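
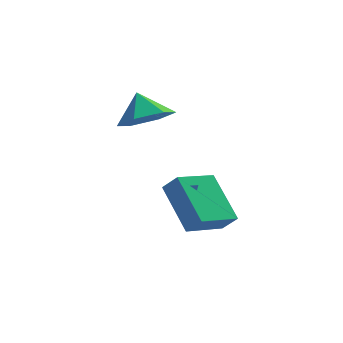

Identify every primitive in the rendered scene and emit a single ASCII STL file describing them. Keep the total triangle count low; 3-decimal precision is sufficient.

solid 
facet normal -0.537 0.356 -0.765
outer loop
vertex -0.112 0.435 -0.232
vertex 1.31 1.17 -0.888
vertex 0.27 -1.238 -1.279
endloop
endfacet
facet normal -0.822 -0.425 0.379
outer loop
vertex 0.71 -1.53 -0.652
vertex -0.112 0.435 -0.232
vertex 0.27 -1.238 -1.279
endloop
endfacet
facet normal -0.537 0.356 -0.765
outer loop
vertex 0.27 -1.238 -1.279
vertex 1.31 1.17 -0.888
vertex 1.692 -0.503 -1.935
endloop
endfacet
facet normal 0.190 -0.832 -0.521
outer loop
vertex 1.692 -0.503 -1.935
vertex 0.71 -1.53 -0.652
vertex 0.27 -1.238 -1.279
endloop
endfacet
facet normal -0.190 0.832 0.521
outer loop
vertex -0.112 0.435 -0.232
vertex 1.75 0.878 -0.261
vertex 1.31 1.17 -0.888
endloop
endfacet
facet normal -0.822 -0.425 0.379
outer loop
vertex 0.328 0.143 0.395
vertex -0.112 0.435 -0.232
vertex 0.71 -1.53 -0.652
endloop
endfacet
facet normal -0.190 0.832 0.521
outer loop
vertex 0.328 0.143 0.395
vertex 1.75 0.878 -0.261
vertex -0.112 0.435 -0.232
endloop
endfacet
facet normal 0.822 0.425 -0.379
outer loop
vertex 1.31 1.17 -0.888
vertex 1.75 0.878 -0.261
vertex 1.692 -0.503 -1.935
endloop
endfacet
facet normal 0.190 -0.832 -0.521
outer loop
vertex 2.132 -0.795 -1.308
vertex 0.71 -1.53 -0.652
vertex 1.692 -0.503 -1.935
endloop
endfacet
facet normal 0.822 0.425 -0.379
outer loop
vertex 1.692 -0.503 -1.935
vertex 1.75 0.878 -0.261
vertex 2.132 -0.795 -1.308
endloop
endfacet
facet normal 0.537 -0.356 0.765
outer loop
vertex 2.132 -0.795 -1.308
vertex 0.328 0.143 0.395
vertex 0.71 -1.53 -0.652
endloop
endfacet
facet normal 0.537 -0.356 0.765
outer loop
vertex 1.75 0.878 -0.261
vertex 0.328 0.143 0.395
vertex 2.132 -0.795 -1.308
endloop
endfacet
facet normal 0.132 -0.680 -0.722
outer loop
vertex 1.066 3.265 1.434
vertex 0.029 3.236 1.271
vertex 0.625 3.917 0.739
endloop
endfacet
facet normal 0.633 0.723 0.277
outer loop
vertex 1.066 3.265 1.434
vertex 0.625 3.917 0.739
vertex -0.129 4.044 2.129
endloop
endfacet
facet normal 0.132 -0.680 -0.722
outer loop
vertex 0.625 3.917 0.739
vertex 0.029 3.236 1.271
vertex -0.412 3.888 0.576
endloop
endfacet
facet normal -0.012 0.995 -0.098
outer loop
vertex 0.625 3.917 0.739
vertex -0.412 3.888 0.576
vertex -0.129 4.044 2.129
endloop
endfacet
facet normal 0.132 -0.680 -0.722
outer loop
vertex -0.412 3.888 0.576
vertex 0.029 3.236 1.271
vertex -1.008 3.207 1.108
endloop
endfacet
facet normal -0.726 0.685 0.063
outer loop
vertex -0.412 3.888 0.576
vertex -1.008 3.207 1.108
vertex -0.129 4.044 2.129
endloop
endfacet
facet normal 0.132 -0.680 -0.722
outer loop
vertex -1.008 3.207 1.108
vertex 0.029 3.236 1.271
vertex -0.567 2.555 1.803
endloop
endfacet
facet normal -0.794 0.102 0.600
outer loop
vertex -1.008 3.207 1.108
vertex -0.567 2.555 1.803
vertex -0.129 4.044 2.129
endloop
endfacet
facet normal 0.133 -0.680 -0.721
outer loop
vertex -0.567 2.555 1.803
vertex 0.029 3.236 1.271
vertex 0.469 2.584 1.966
endloop
endfacet
facet normal -0.149 -0.170 0.974
outer loop
vertex -0.567 2.555 1.803
vertex 0.469 2.584 1.966
vertex -0.129 4.044 2.129
endloop
endfacet
facet normal 0.132 -0.680 -0.721
outer loop
vertex 0.469 2.584 1.966
vertex 0.029 3.236 1.271
vertex 1.066 3.265 1.434
endloop
endfacet
facet normal 0.565 0.140 0.813
outer loop
vertex 0.469 2.584 1.966
vertex 1.066 3.265 1.434
vertex -0.129 4.044 2.129
endloop
endfacet

endsolid


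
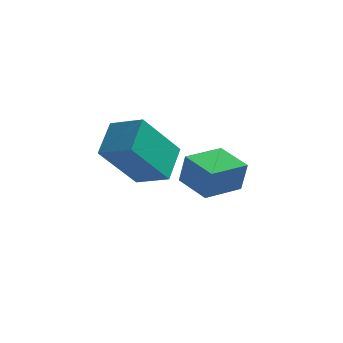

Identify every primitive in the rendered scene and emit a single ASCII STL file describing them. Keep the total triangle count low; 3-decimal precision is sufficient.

solid 
facet normal -0.410 -0.505 0.760
outer loop
vertex -3.728 -1.516 3.295
vertex -3.709 -0.305 4.11
vertex -4.914 -1.205 2.862
endloop
endfacet
facet normal -0.014 -0.830 -0.558
outer loop
vertex -4.011 -0.095 1.19
vertex -3.728 -1.516 3.295
vertex -4.914 -1.205 2.862
endloop
endfacet
facet normal -0.411 -0.504 0.760
outer loop
vertex -4.914 -1.205 2.862
vertex -3.709 -0.305 4.11
vertex -4.894 0.006 3.676
endloop
endfacet
facet normal -0.912 0.239 -0.334
outer loop
vertex -4.894 0.006 3.676
vertex -4.011 -0.095 1.19
vertex -4.914 -1.205 2.862
endloop
endfacet
facet normal 0.912 -0.239 0.334
outer loop
vertex -3.728 -1.516 3.295
vertex -2.806 0.805 2.438
vertex -3.709 -0.305 4.11
endloop
endfacet
facet normal -0.013 -0.830 -0.558
outer loop
vertex -2.826 -0.406 1.624
vertex -3.728 -1.516 3.295
vertex -4.011 -0.095 1.19
endloop
endfacet
facet normal 0.912 -0.239 0.333
outer loop
vertex -2.826 -0.406 1.624
vertex -2.806 0.805 2.438
vertex -3.728 -1.516 3.295
endloop
endfacet
facet normal 0.013 0.830 0.558
outer loop
vertex -3.709 -0.305 4.11
vertex -2.806 0.805 2.438
vertex -4.894 0.006 3.676
endloop
endfacet
facet normal -0.912 0.239 -0.334
outer loop
vertex -3.992 1.116 2.005
vertex -4.011 -0.095 1.19
vertex -4.894 0.006 3.676
endloop
endfacet
facet normal 0.014 0.829 0.558
outer loop
vertex -4.894 0.006 3.676
vertex -2.806 0.805 2.438
vertex -3.992 1.116 2.005
endloop
endfacet
facet normal 0.411 0.505 -0.759
outer loop
vertex -3.992 1.116 2.005
vertex -2.826 -0.406 1.624
vertex -4.011 -0.095 1.19
endloop
endfacet
facet normal 0.410 0.504 -0.760
outer loop
vertex -2.806 0.805 2.438
vertex -2.826 -0.406 1.624
vertex -3.992 1.116 2.005
endloop
endfacet
facet normal -0.572 -0.820 0.027
outer loop
vertex -0.538 -3.828 3.67
vertex -1.539 -3.12 3.958
vertex -0.761 -3.708 2.6
endloop
endfacet
facet normal 0.795 -0.562 -0.229
outer loop
vertex 0.039 -2.56 2.562
vertex -0.538 -3.828 3.67
vertex -0.761 -3.708 2.6
endloop
endfacet
facet normal -0.572 -0.820 0.028
outer loop
vertex -0.761 -3.708 2.6
vertex -1.539 -3.12 3.958
vertex -1.763 -3.0 2.888
endloop
endfacet
facet normal -0.203 0.109 -0.973
outer loop
vertex -1.763 -3.0 2.888
vertex 0.039 -2.56 2.562
vertex -0.761 -3.708 2.6
endloop
endfacet
facet normal 0.203 -0.109 0.973
outer loop
vertex -0.538 -3.828 3.67
vertex -0.739 -1.972 3.92
vertex -1.539 -3.12 3.958
endloop
endfacet
facet normal 0.795 -0.562 -0.229
outer loop
vertex 0.263 -2.68 3.632
vertex -0.538 -3.828 3.67
vertex 0.039 -2.56 2.562
endloop
endfacet
facet normal 0.203 -0.109 0.973
outer loop
vertex 0.263 -2.68 3.632
vertex -0.739 -1.972 3.92
vertex -0.538 -3.828 3.67
endloop
endfacet
facet normal -0.795 0.562 0.229
outer loop
vertex -1.539 -3.12 3.958
vertex -0.739 -1.972 3.92
vertex -1.763 -3.0 2.888
endloop
endfacet
facet normal -0.203 0.109 -0.973
outer loop
vertex -0.962 -1.852 2.85
vertex 0.039 -2.56 2.562
vertex -1.763 -3.0 2.888
endloop
endfacet
facet normal -0.795 0.562 0.229
outer loop
vertex -1.763 -3.0 2.888
vertex -0.739 -1.972 3.92
vertex -0.962 -1.852 2.85
endloop
endfacet
facet normal 0.572 0.820 -0.028
outer loop
vertex -0.962 -1.852 2.85
vertex 0.263 -2.68 3.632
vertex 0.039 -2.56 2.562
endloop
endfacet
facet normal 0.572 0.820 -0.027
outer loop
vertex -0.739 -1.972 3.92
vertex 0.263 -2.68 3.632
vertex -0.962 -1.852 2.85
endloop
endfacet

endsolid


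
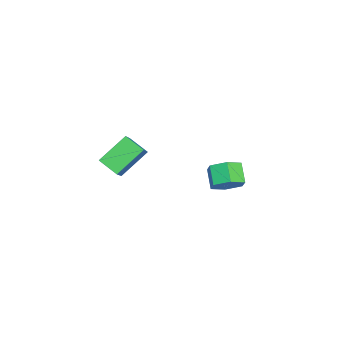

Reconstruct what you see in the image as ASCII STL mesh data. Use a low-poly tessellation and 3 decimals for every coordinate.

solid 
facet normal -0.712 0.028 -0.701
outer loop
vertex 2.87 -3.164 2.953
vertex 1.969 -2.149 3.909
vertex 3.337 -2.333 2.512
endloop
endfacet
facet normal 0.543 -0.611 -0.577
outer loop
vertex 4.271 -2.371 3.431
vertex 2.87 -3.164 2.953
vertex 3.337 -2.333 2.512
endloop
endfacet
facet normal -0.712 0.030 -0.701
outer loop
vertex 3.337 -2.333 2.512
vertex 1.969 -2.149 3.909
vertex 2.437 -1.319 3.469
endloop
endfacet
facet normal 0.445 0.791 -0.420
outer loop
vertex 2.437 -1.319 3.469
vertex 4.271 -2.371 3.431
vertex 3.337 -2.333 2.512
endloop
endfacet
facet normal -0.445 -0.791 0.420
outer loop
vertex 2.87 -3.164 2.953
vertex 2.903 -2.187 4.828
vertex 1.969 -2.149 3.909
endloop
endfacet
facet normal 0.543 -0.611 -0.576
outer loop
vertex 3.803 -3.201 3.871
vertex 2.87 -3.164 2.953
vertex 4.271 -2.371 3.431
endloop
endfacet
facet normal -0.445 -0.791 0.420
outer loop
vertex 3.803 -3.201 3.871
vertex 2.903 -2.187 4.828
vertex 2.87 -3.164 2.953
endloop
endfacet
facet normal -0.542 0.611 0.576
outer loop
vertex 1.969 -2.149 3.909
vertex 2.903 -2.187 4.828
vertex 2.437 -1.319 3.469
endloop
endfacet
facet normal 0.445 0.791 -0.420
outer loop
vertex 3.37 -1.356 4.387
vertex 4.271 -2.371 3.431
vertex 2.437 -1.319 3.469
endloop
endfacet
facet normal -0.543 0.611 0.576
outer loop
vertex 2.437 -1.319 3.469
vertex 2.903 -2.187 4.828
vertex 3.37 -1.356 4.387
endloop
endfacet
facet normal 0.712 -0.029 0.702
outer loop
vertex 3.37 -1.356 4.387
vertex 3.803 -3.201 3.871
vertex 4.271 -2.371 3.431
endloop
endfacet
facet normal 0.713 -0.029 0.701
outer loop
vertex 2.903 -2.187 4.828
vertex 3.803 -3.201 3.871
vertex 3.37 -1.356 4.387
endloop
endfacet
facet normal 0.787 0.237 -0.570
outer loop
vertex -0.917 1.976 -1.148
vertex -1.373 1.812 -1.846
vertex -1.37 2.595 -1.516
endloop
endfacet
facet normal 0.312 0.644 0.699
outer loop
vertex -0.917 1.976 -1.148
vertex -1.37 2.595 -1.516
vertex -1.791 1.713 -0.516
endloop
endfacet
facet normal 0.313 0.643 0.699
outer loop
vertex -1.791 1.713 -0.516
vertex -1.37 2.595 -1.516
vertex -2.243 2.332 -0.883
endloop
endfacet
facet normal -0.787 -0.237 0.570
outer loop
vertex -1.791 1.713 -0.516
vertex -2.243 2.332 -0.883
vertex -2.247 1.548 -1.214
endloop
endfacet
facet normal 0.787 0.237 -0.570
outer loop
vertex -1.37 2.595 -1.516
vertex -1.373 1.812 -1.846
vertex -1.826 2.43 -2.214
endloop
endfacet
facet normal -0.305 0.952 -0.026
outer loop
vertex -1.37 2.595 -1.516
vertex -1.826 2.43 -2.214
vertex -2.243 2.332 -0.883
endloop
endfacet
facet normal -0.305 0.952 -0.026
outer loop
vertex -2.243 2.332 -0.883
vertex -1.826 2.43 -2.214
vertex -2.699 2.167 -1.581
endloop
endfacet
facet normal -0.787 -0.237 0.570
outer loop
vertex -2.243 2.332 -0.883
vertex -2.699 2.167 -1.581
vertex -2.247 1.548 -1.214
endloop
endfacet
facet normal 0.787 0.237 -0.570
outer loop
vertex -1.826 2.43 -2.214
vertex -1.373 1.812 -1.846
vertex -1.829 1.647 -2.544
endloop
endfacet
facet normal -0.618 0.307 -0.724
outer loop
vertex -1.826 2.43 -2.214
vertex -1.829 1.647 -2.544
vertex -2.699 2.167 -1.581
endloop
endfacet
facet normal -0.617 0.309 -0.724
outer loop
vertex -2.699 2.167 -1.581
vertex -1.829 1.647 -2.544
vertex -2.703 1.384 -1.912
endloop
endfacet
facet normal -0.787 -0.237 0.570
outer loop
vertex -2.699 2.167 -1.581
vertex -2.703 1.384 -1.912
vertex -2.247 1.548 -1.214
endloop
endfacet
facet normal 0.787 0.237 -0.570
outer loop
vertex -1.829 1.647 -2.544
vertex -1.373 1.812 -1.846
vertex -1.377 1.028 -2.177
endloop
endfacet
facet normal -0.312 -0.643 -0.699
outer loop
vertex -1.829 1.647 -2.544
vertex -1.377 1.028 -2.177
vertex -2.703 1.384 -1.912
endloop
endfacet
facet normal -0.312 -0.644 -0.698
outer loop
vertex -2.703 1.384 -1.912
vertex -1.377 1.028 -2.177
vertex -2.25 0.765 -1.544
endloop
endfacet
facet normal -0.787 -0.237 0.570
outer loop
vertex -2.703 1.384 -1.912
vertex -2.25 0.765 -1.544
vertex -2.247 1.548 -1.214
endloop
endfacet
facet normal 0.787 0.237 -0.570
outer loop
vertex -1.377 1.028 -2.177
vertex -1.373 1.812 -1.846
vertex -0.921 1.193 -1.479
endloop
endfacet
facet normal 0.305 -0.952 0.026
outer loop
vertex -1.377 1.028 -2.177
vertex -0.921 1.193 -1.479
vertex -2.25 0.765 -1.544
endloop
endfacet
facet normal 0.305 -0.952 0.026
outer loop
vertex -2.25 0.765 -1.544
vertex -0.921 1.193 -1.479
vertex -1.794 0.93 -0.846
endloop
endfacet
facet normal -0.787 -0.237 0.570
outer loop
vertex -2.25 0.765 -1.544
vertex -1.794 0.93 -0.846
vertex -2.247 1.548 -1.214
endloop
endfacet
facet normal 0.787 0.237 -0.570
outer loop
vertex -0.921 1.193 -1.479
vertex -1.373 1.812 -1.846
vertex -0.917 1.976 -1.148
endloop
endfacet
facet normal 0.618 -0.309 0.723
outer loop
vertex -0.921 1.193 -1.479
vertex -0.917 1.976 -1.148
vertex -1.794 0.93 -0.846
endloop
endfacet
facet normal 0.617 -0.308 0.725
outer loop
vertex -1.794 0.93 -0.846
vertex -0.917 1.976 -1.148
vertex -1.791 1.713 -0.516
endloop
endfacet
facet normal -0.787 -0.237 0.570
outer loop
vertex -1.794 0.93 -0.846
vertex -1.791 1.713 -0.516
vertex -2.247 1.548 -1.214
endloop
endfacet

endsolid


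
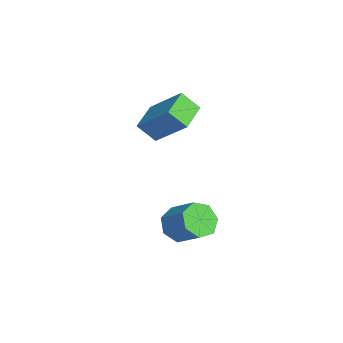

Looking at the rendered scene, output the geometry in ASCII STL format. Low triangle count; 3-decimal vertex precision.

solid 
facet normal -0.496 -0.569 -0.657
outer loop
vertex -3.497 -3.658 -0.336
vertex -4.826 -2.898 0.009
vertex -3.269 -2.873 -1.188
endloop
endfacet
facet normal 0.847 -0.484 -0.220
outer loop
vertex -2.214 -1.662 0.211
vertex -3.497 -3.658 -0.336
vertex -3.269 -2.873 -1.188
endloop
endfacet
facet normal -0.496 -0.568 -0.657
outer loop
vertex -3.269 -2.873 -1.188
vertex -4.826 -2.898 0.009
vertex -4.599 -2.113 -0.842
endloop
endfacet
facet normal 0.193 0.665 -0.721
outer loop
vertex -4.599 -2.113 -0.842
vertex -2.214 -1.662 0.211
vertex -3.269 -2.873 -1.188
endloop
endfacet
facet normal -0.193 -0.665 0.721
outer loop
vertex -3.497 -3.658 -0.336
vertex -3.771 -1.687 1.408
vertex -4.826 -2.898 0.009
endloop
endfacet
facet normal 0.847 -0.484 -0.220
outer loop
vertex -2.441 -2.447 1.062
vertex -3.497 -3.658 -0.336
vertex -2.214 -1.662 0.211
endloop
endfacet
facet normal -0.192 -0.665 0.722
outer loop
vertex -2.441 -2.447 1.062
vertex -3.771 -1.687 1.408
vertex -3.497 -3.658 -0.336
endloop
endfacet
facet normal -0.847 0.484 0.220
outer loop
vertex -4.826 -2.898 0.009
vertex -3.771 -1.687 1.408
vertex -4.599 -2.113 -0.842
endloop
endfacet
facet normal 0.193 0.665 -0.722
outer loop
vertex -3.543 -0.902 0.556
vertex -2.214 -1.662 0.211
vertex -4.599 -2.113 -0.842
endloop
endfacet
facet normal -0.847 0.485 0.220
outer loop
vertex -4.599 -2.113 -0.842
vertex -3.771 -1.687 1.408
vertex -3.543 -0.902 0.556
endloop
endfacet
facet normal 0.496 0.569 0.657
outer loop
vertex -3.543 -0.902 0.556
vertex -2.441 -2.447 1.062
vertex -2.214 -1.662 0.211
endloop
endfacet
facet normal 0.496 0.569 0.657
outer loop
vertex -3.771 -1.687 1.408
vertex -2.441 -2.447 1.062
vertex -3.543 -0.902 0.556
endloop
endfacet
facet normal -0.633 -0.500 -0.591
outer loop
vertex 1.178 -3.135 -4.021
vertex 0.583 -2.435 -3.975
vertex 1.259 -2.573 -4.583
endloop
endfacet
facet normal 0.767 -0.505 -0.395
outer loop
vertex 1.178 -3.135 -4.021
vertex 1.259 -2.573 -4.583
vertex 2.153 -2.365 -3.111
endloop
endfacet
facet normal 0.767 -0.505 -0.395
outer loop
vertex 2.153 -2.365 -3.111
vertex 1.259 -2.573 -4.583
vertex 2.234 -1.804 -3.672
endloop
endfacet
facet normal 0.633 0.500 0.591
outer loop
vertex 2.153 -2.365 -3.111
vertex 2.234 -1.804 -3.672
vertex 1.557 -1.665 -3.065
endloop
endfacet
facet normal -0.633 -0.499 -0.591
outer loop
vertex 1.259 -2.573 -4.583
vertex 0.583 -2.435 -3.975
vertex 0.831 -1.907 -4.687
endloop
endfacet
facet normal 0.558 0.235 -0.796
outer loop
vertex 1.259 -2.573 -4.583
vertex 0.831 -1.907 -4.687
vertex 2.234 -1.804 -3.672
endloop
endfacet
facet normal 0.558 0.235 -0.796
outer loop
vertex 2.234 -1.804 -3.672
vertex 0.831 -1.907 -4.687
vertex 1.806 -1.138 -3.776
endloop
endfacet
facet normal 0.633 0.499 0.592
outer loop
vertex 2.234 -1.804 -3.672
vertex 1.806 -1.138 -3.776
vertex 1.557 -1.665 -3.065
endloop
endfacet
facet normal -0.633 -0.500 -0.591
outer loop
vertex 0.831 -1.907 -4.687
vertex 0.583 -2.435 -3.975
vertex 0.216 -1.639 -4.255
endloop
endfacet
facet normal -0.072 0.799 -0.597
outer loop
vertex 0.831 -1.907 -4.687
vertex 0.216 -1.639 -4.255
vertex 1.806 -1.138 -3.776
endloop
endfacet
facet normal -0.071 0.798 -0.598
outer loop
vertex 1.806 -1.138 -3.776
vertex 0.216 -1.639 -4.255
vertex 1.191 -0.869 -3.344
endloop
endfacet
facet normal 0.634 0.499 0.592
outer loop
vertex 1.806 -1.138 -3.776
vertex 1.191 -0.869 -3.344
vertex 1.557 -1.665 -3.065
endloop
endfacet
facet normal -0.633 -0.500 -0.591
outer loop
vertex 0.216 -1.639 -4.255
vertex 0.583 -2.435 -3.975
vertex -0.123 -1.969 -3.613
endloop
endfacet
facet normal -0.647 0.761 0.049
outer loop
vertex 0.216 -1.639 -4.255
vertex -0.123 -1.969 -3.613
vertex 1.191 -0.869 -3.344
endloop
endfacet
facet normal -0.647 0.761 0.050
outer loop
vertex 1.191 -0.869 -3.344
vertex -0.123 -1.969 -3.613
vertex 0.851 -1.2 -2.702
endloop
endfacet
facet normal 0.633 0.499 0.592
outer loop
vertex 1.191 -0.869 -3.344
vertex 0.851 -1.2 -2.702
vertex 1.557 -1.665 -3.065
endloop
endfacet
facet normal -0.633 -0.499 -0.592
outer loop
vertex -0.123 -1.969 -3.613
vertex 0.583 -2.435 -3.975
vertex 0.069 -2.651 -3.243
endloop
endfacet
facet normal -0.736 0.151 0.660
outer loop
vertex -0.123 -1.969 -3.613
vertex 0.069 -2.651 -3.243
vertex 0.851 -1.2 -2.702
endloop
endfacet
facet normal -0.735 0.150 0.661
outer loop
vertex 0.851 -1.2 -2.702
vertex 0.069 -2.651 -3.243
vertex 1.044 -1.881 -2.333
endloop
endfacet
facet normal 0.633 0.500 0.591
outer loop
vertex 0.851 -1.2 -2.702
vertex 1.044 -1.881 -2.333
vertex 1.557 -1.665 -3.065
endloop
endfacet
facet normal -0.633 -0.499 -0.592
outer loop
vertex 0.069 -2.651 -3.243
vertex 0.583 -2.435 -3.975
vertex 0.648 -3.169 -3.425
endloop
endfacet
facet normal -0.270 -0.573 0.774
outer loop
vertex 0.069 -2.651 -3.243
vertex 0.648 -3.169 -3.425
vertex 1.044 -1.881 -2.333
endloop
endfacet
facet normal -0.271 -0.573 0.774
outer loop
vertex 1.044 -1.881 -2.333
vertex 0.648 -3.169 -3.425
vertex 1.623 -2.4 -2.514
endloop
endfacet
facet normal 0.633 0.500 0.591
outer loop
vertex 1.044 -1.881 -2.333
vertex 1.623 -2.4 -2.514
vertex 1.557 -1.665 -3.065
endloop
endfacet
facet normal -0.633 -0.499 -0.591
outer loop
vertex 0.648 -3.169 -3.425
vertex 0.583 -2.435 -3.975
vertex 1.178 -3.135 -4.021
endloop
endfacet
facet normal 0.398 -0.865 0.305
outer loop
vertex 0.648 -3.169 -3.425
vertex 1.178 -3.135 -4.021
vertex 1.623 -2.4 -2.514
endloop
endfacet
facet normal 0.399 -0.865 0.304
outer loop
vertex 1.623 -2.4 -2.514
vertex 1.178 -3.135 -4.021
vertex 2.153 -2.365 -3.111
endloop
endfacet
facet normal 0.633 0.500 0.591
outer loop
vertex 1.623 -2.4 -2.514
vertex 2.153 -2.365 -3.111
vertex 1.557 -1.665 -3.065
endloop
endfacet

endsolid


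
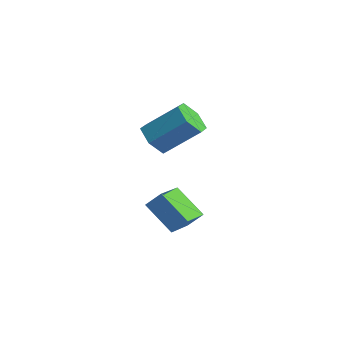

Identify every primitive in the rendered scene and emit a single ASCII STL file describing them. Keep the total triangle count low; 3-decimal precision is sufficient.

solid 
facet normal -0.453 -0.618 -0.643
outer loop
vertex 1.404 1.984 -0.367
vertex 0.88 2.591 -0.581
vertex 1.595 2.494 -0.992
endloop
endfacet
facet normal 0.861 -0.489 -0.136
outer loop
vertex 1.404 1.984 -0.367
vertex 1.595 2.494 -0.992
vertex 2.223 3.102 0.796
endloop
endfacet
facet normal 0.862 -0.489 -0.136
outer loop
vertex 2.223 3.102 0.796
vertex 1.595 2.494 -0.992
vertex 2.414 3.613 0.171
endloop
endfacet
facet normal 0.452 0.618 0.643
outer loop
vertex 2.223 3.102 0.796
vertex 2.414 3.613 0.171
vertex 1.7 3.709 0.581
endloop
endfacet
facet normal -0.453 -0.618 -0.642
outer loop
vertex 1.595 2.494 -0.992
vertex 0.88 2.591 -0.581
vertex 1.071 3.101 -1.207
endloop
endfacet
facet normal 0.630 0.288 -0.721
outer loop
vertex 1.595 2.494 -0.992
vertex 1.071 3.101 -1.207
vertex 2.414 3.613 0.171
endloop
endfacet
facet normal 0.630 0.288 -0.721
outer loop
vertex 2.414 3.613 0.171
vertex 1.071 3.101 -1.207
vertex 1.891 4.22 -0.044
endloop
endfacet
facet normal 0.452 0.618 0.643
outer loop
vertex 2.414 3.613 0.171
vertex 1.891 4.22 -0.044
vertex 1.7 3.709 0.581
endloop
endfacet
facet normal -0.454 -0.618 -0.642
outer loop
vertex 1.071 3.101 -1.207
vertex 0.88 2.591 -0.581
vertex 0.357 3.198 -0.796
endloop
endfacet
facet normal -0.231 0.777 -0.585
outer loop
vertex 1.071 3.101 -1.207
vertex 0.357 3.198 -0.796
vertex 1.891 4.22 -0.044
endloop
endfacet
facet normal -0.232 0.778 -0.584
outer loop
vertex 1.891 4.22 -0.044
vertex 0.357 3.198 -0.796
vertex 1.176 4.316 0.367
endloop
endfacet
facet normal 0.453 0.618 0.643
outer loop
vertex 1.891 4.22 -0.044
vertex 1.176 4.316 0.367
vertex 1.7 3.709 0.581
endloop
endfacet
facet normal -0.452 -0.618 -0.643
outer loop
vertex 0.357 3.198 -0.796
vertex 0.88 2.591 -0.581
vertex 0.166 2.687 -0.171
endloop
endfacet
facet normal -0.862 0.489 0.137
outer loop
vertex 0.357 3.198 -0.796
vertex 0.166 2.687 -0.171
vertex 1.176 4.316 0.367
endloop
endfacet
facet normal -0.861 0.489 0.136
outer loop
vertex 1.176 4.316 0.367
vertex 0.166 2.687 -0.171
vertex 0.985 3.806 0.992
endloop
endfacet
facet normal 0.453 0.618 0.643
outer loop
vertex 1.176 4.316 0.367
vertex 0.985 3.806 0.992
vertex 1.7 3.709 0.581
endloop
endfacet
facet normal -0.452 -0.618 -0.643
outer loop
vertex 0.166 2.687 -0.171
vertex 0.88 2.591 -0.581
vertex 0.689 2.08 0.044
endloop
endfacet
facet normal -0.630 -0.288 0.721
outer loop
vertex 0.166 2.687 -0.171
vertex 0.689 2.08 0.044
vertex 0.985 3.806 0.992
endloop
endfacet
facet normal -0.630 -0.288 0.721
outer loop
vertex 0.985 3.806 0.992
vertex 0.689 2.08 0.044
vertex 1.509 3.199 1.207
endloop
endfacet
facet normal 0.453 0.618 0.642
outer loop
vertex 0.985 3.806 0.992
vertex 1.509 3.199 1.207
vertex 1.7 3.709 0.581
endloop
endfacet
facet normal -0.453 -0.618 -0.643
outer loop
vertex 0.689 2.08 0.044
vertex 0.88 2.591 -0.581
vertex 1.404 1.984 -0.367
endloop
endfacet
facet normal 0.232 -0.777 0.585
outer loop
vertex 0.689 2.08 0.044
vertex 1.404 1.984 -0.367
vertex 1.509 3.199 1.207
endloop
endfacet
facet normal 0.231 -0.778 0.585
outer loop
vertex 1.509 3.199 1.207
vertex 1.404 1.984 -0.367
vertex 2.223 3.102 0.796
endloop
endfacet
facet normal 0.454 0.618 0.642
outer loop
vertex 1.509 3.199 1.207
vertex 2.223 3.102 0.796
vertex 1.7 3.709 0.581
endloop
endfacet
facet normal -0.446 -0.509 -0.736
outer loop
vertex 1.422 1.802 -3.611
vertex 0.752 2.975 -4.016
vertex 2.635 2.157 -4.592
endloop
endfacet
facet normal 0.475 -0.832 0.287
outer loop
vertex 3.028 2.605 -3.944
vertex 1.422 1.802 -3.611
vertex 2.635 2.157 -4.592
endloop
endfacet
facet normal -0.446 -0.509 -0.736
outer loop
vertex 2.635 2.157 -4.592
vertex 0.752 2.975 -4.016
vertex 1.965 3.33 -4.997
endloop
endfacet
facet normal 0.758 0.221 -0.613
outer loop
vertex 1.965 3.33 -4.997
vertex 3.028 2.605 -3.944
vertex 2.635 2.157 -4.592
endloop
endfacet
facet normal -0.758 -0.221 0.613
outer loop
vertex 1.422 1.802 -3.611
vertex 1.145 3.423 -3.368
vertex 0.752 2.975 -4.016
endloop
endfacet
facet normal 0.475 -0.832 0.287
outer loop
vertex 1.815 2.25 -2.963
vertex 1.422 1.802 -3.611
vertex 3.028 2.605 -3.944
endloop
endfacet
facet normal -0.758 -0.221 0.613
outer loop
vertex 1.815 2.25 -2.963
vertex 1.145 3.423 -3.368
vertex 1.422 1.802 -3.611
endloop
endfacet
facet normal -0.475 0.832 -0.287
outer loop
vertex 0.752 2.975 -4.016
vertex 1.145 3.423 -3.368
vertex 1.965 3.33 -4.997
endloop
endfacet
facet normal 0.758 0.221 -0.613
outer loop
vertex 2.358 3.778 -4.349
vertex 3.028 2.605 -3.944
vertex 1.965 3.33 -4.997
endloop
endfacet
facet normal -0.475 0.832 -0.287
outer loop
vertex 1.965 3.33 -4.997
vertex 1.145 3.423 -3.368
vertex 2.358 3.778 -4.349
endloop
endfacet
facet normal 0.446 0.509 0.736
outer loop
vertex 2.358 3.778 -4.349
vertex 1.815 2.25 -2.963
vertex 3.028 2.605 -3.944
endloop
endfacet
facet normal 0.446 0.509 0.736
outer loop
vertex 1.145 3.423 -3.368
vertex 1.815 2.25 -2.963
vertex 2.358 3.778 -4.349
endloop
endfacet

endsolid


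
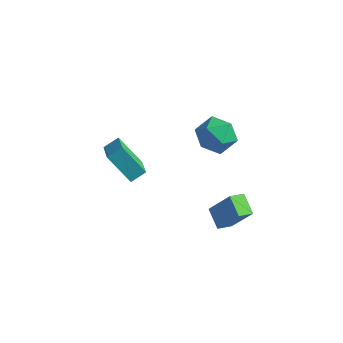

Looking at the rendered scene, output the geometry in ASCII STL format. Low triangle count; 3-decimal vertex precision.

solid 
facet normal -0.656 -0.071 0.752
outer loop
vertex -3.693 -1.253 0.791
vertex -4.676 -0.116 0.041
vertex -4.16 -1.971 0.316
endloop
endfacet
facet normal 0.586 -0.676 0.446
outer loop
vertex -2.804 -1.824 -1.241
vertex -3.693 -1.253 0.791
vertex -4.16 -1.971 0.316
endloop
endfacet
facet normal -0.655 -0.071 0.752
outer loop
vertex -4.16 -1.971 0.316
vertex -4.676 -0.116 0.041
vertex -5.144 -0.834 -0.434
endloop
endfacet
facet normal -0.477 -0.733 -0.485
outer loop
vertex -5.144 -0.834 -0.434
vertex -2.804 -1.824 -1.241
vertex -4.16 -1.971 0.316
endloop
endfacet
facet normal 0.477 0.733 0.485
outer loop
vertex -3.693 -1.253 0.791
vertex -3.32 0.031 -1.516
vertex -4.676 -0.116 0.041
endloop
endfacet
facet normal 0.585 -0.677 0.446
outer loop
vertex -2.336 -1.106 -0.766
vertex -3.693 -1.253 0.791
vertex -2.804 -1.824 -1.241
endloop
endfacet
facet normal 0.477 0.733 0.485
outer loop
vertex -2.336 -1.106 -0.766
vertex -3.32 0.031 -1.516
vertex -3.693 -1.253 0.791
endloop
endfacet
facet normal -0.586 0.677 -0.446
outer loop
vertex -4.676 -0.116 0.041
vertex -3.32 0.031 -1.516
vertex -5.144 -0.834 -0.434
endloop
endfacet
facet normal -0.477 -0.733 -0.485
outer loop
vertex -3.787 -0.687 -1.991
vertex -2.804 -1.824 -1.241
vertex -5.144 -0.834 -0.434
endloop
endfacet
facet normal -0.586 0.676 -0.447
outer loop
vertex -5.144 -0.834 -0.434
vertex -3.32 0.031 -1.516
vertex -3.787 -0.687 -1.991
endloop
endfacet
facet normal 0.655 0.070 -0.752
outer loop
vertex -3.787 -0.687 -1.991
vertex -2.336 -1.106 -0.766
vertex -2.804 -1.824 -1.241
endloop
endfacet
facet normal 0.655 0.071 -0.752
outer loop
vertex -3.32 0.031 -1.516
vertex -2.336 -1.106 -0.766
vertex -3.787 -0.687 -1.991
endloop
endfacet
facet normal -0.559 -0.100 -0.823
outer loop
vertex 0.612 0.342 -3.758
vertex 0.985 1.165 -4.111
vertex 1.56 -0.329 -4.32
endloop
endfacet
facet normal -0.384 -0.848 0.365
outer loop
vertex 2.695 -0.125 -2.649
vertex 0.612 0.342 -3.758
vertex 1.56 -0.329 -4.32
endloop
endfacet
facet normal -0.559 -0.100 -0.823
outer loop
vertex 1.56 -0.329 -4.32
vertex 0.985 1.165 -4.111
vertex 1.933 0.494 -4.673
endloop
endfacet
facet normal 0.735 -0.520 -0.436
outer loop
vertex 1.933 0.494 -4.673
vertex 2.695 -0.125 -2.649
vertex 1.56 -0.329 -4.32
endloop
endfacet
facet normal -0.735 0.520 0.436
outer loop
vertex 0.612 0.342 -3.758
vertex 2.12 1.369 -2.44
vertex 0.985 1.165 -4.111
endloop
endfacet
facet normal -0.384 -0.848 0.365
outer loop
vertex 1.747 0.546 -2.087
vertex 0.612 0.342 -3.758
vertex 2.695 -0.125 -2.649
endloop
endfacet
facet normal -0.735 0.520 0.436
outer loop
vertex 1.747 0.546 -2.087
vertex 2.12 1.369 -2.44
vertex 0.612 0.342 -3.758
endloop
endfacet
facet normal 0.384 0.848 -0.365
outer loop
vertex 0.985 1.165 -4.111
vertex 2.12 1.369 -2.44
vertex 1.933 0.494 -4.673
endloop
endfacet
facet normal 0.735 -0.520 -0.436
outer loop
vertex 3.068 0.698 -3.002
vertex 2.695 -0.125 -2.649
vertex 1.933 0.494 -4.673
endloop
endfacet
facet normal 0.384 0.848 -0.365
outer loop
vertex 1.933 0.494 -4.673
vertex 2.12 1.369 -2.44
vertex 3.068 0.698 -3.002
endloop
endfacet
facet normal 0.559 0.100 0.823
outer loop
vertex 3.068 0.698 -3.002
vertex 1.747 0.546 -2.087
vertex 2.695 -0.125 -2.649
endloop
endfacet
facet normal 0.559 0.100 0.823
outer loop
vertex 2.12 1.369 -2.44
vertex 1.747 0.546 -2.087
vertex 3.068 0.698 -3.002
endloop
endfacet
facet normal -0.102 0.113 0.988
outer loop
vertex 0.368 0.938 3.824
vertex 0.717 -0.186 3.988
vertex 1.521 0.689 3.971
endloop
endfacet
facet normal 0.071 0.731 0.679
outer loop
vertex 0.368 0.938 3.824
vertex 1.521 0.689 3.971
vertex 1.184 1.482 3.152
endloop
endfacet
facet normal -0.429 0.882 0.193
outer loop
vertex 0.368 0.938 3.824
vertex 1.184 1.482 3.152
vertex 0.172 1.097 2.663
endloop
endfacet
facet normal -0.912 0.357 0.203
outer loop
vertex 0.368 0.938 3.824
vertex 0.172 1.097 2.663
vertex -0.117 0.066 3.179
endloop
endfacet
facet normal -0.710 -0.119 0.694
outer loop
vertex 0.368 0.938 3.824
vertex -0.117 0.066 3.179
vertex 0.717 -0.186 3.988
endloop
endfacet
facet normal 0.691 0.640 0.336
outer loop
vertex 1.184 1.482 3.152
vertex 1.521 0.689 3.971
vertex 2.037 0.694 2.901
endloop
endfacet
facet normal 0.411 -0.361 0.837
outer loop
vertex 1.521 0.689 3.971
vertex 0.717 -0.186 3.988
vertex 1.748 -0.337 3.417
endloop
endfacet
facet normal -0.573 -0.735 0.362
outer loop
vertex 0.717 -0.186 3.988
vertex -0.117 0.066 3.179
vertex 0.736 -0.722 2.928
endloop
endfacet
facet normal -0.900 0.035 -0.434
outer loop
vertex -0.117 0.066 3.179
vertex 0.172 1.097 2.663
vertex 0.399 0.071 2.109
endloop
endfacet
facet normal -0.119 0.885 -0.450
outer loop
vertex 0.172 1.097 2.663
vertex 1.184 1.482 3.152
vertex 1.203 0.946 2.092
endloop
endfacet
facet normal 0.912 -0.357 -0.203
outer loop
vertex 1.552 -0.178 2.256
vertex 2.037 0.694 2.901
vertex 1.748 -0.337 3.417
endloop
endfacet
facet normal 0.429 -0.882 -0.193
outer loop
vertex 1.552 -0.178 2.256
vertex 1.748 -0.337 3.417
vertex 0.736 -0.722 2.928
endloop
endfacet
facet normal -0.071 -0.731 -0.679
outer loop
vertex 1.552 -0.178 2.256
vertex 0.736 -0.722 2.928
vertex 0.399 0.071 2.109
endloop
endfacet
facet normal 0.102 -0.113 -0.988
outer loop
vertex 1.552 -0.178 2.256
vertex 0.399 0.071 2.109
vertex 1.203 0.946 2.092
endloop
endfacet
facet normal 0.710 0.119 -0.694
outer loop
vertex 1.552 -0.178 2.256
vertex 1.203 0.946 2.092
vertex 2.037 0.694 2.901
endloop
endfacet
facet normal 0.900 -0.035 0.434
outer loop
vertex 1.748 -0.337 3.417
vertex 2.037 0.694 2.901
vertex 1.521 0.689 3.971
endloop
endfacet
facet normal 0.119 -0.885 0.450
outer loop
vertex 0.736 -0.722 2.928
vertex 1.748 -0.337 3.417
vertex 0.717 -0.186 3.988
endloop
endfacet
facet normal -0.691 -0.640 -0.336
outer loop
vertex 0.399 0.071 2.109
vertex 0.736 -0.722 2.928
vertex -0.117 0.066 3.179
endloop
endfacet
facet normal -0.411 0.361 -0.837
outer loop
vertex 1.203 0.946 2.092
vertex 0.399 0.071 2.109
vertex 0.172 1.097 2.663
endloop
endfacet
facet normal 0.573 0.735 -0.362
outer loop
vertex 2.037 0.694 2.901
vertex 1.203 0.946 2.092
vertex 1.184 1.482 3.152
endloop
endfacet

endsolid


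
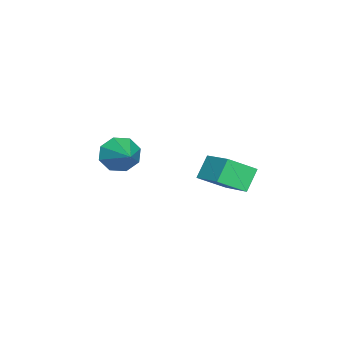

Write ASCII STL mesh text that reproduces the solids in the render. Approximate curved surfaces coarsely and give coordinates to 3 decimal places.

solid 
facet normal -0.753 -0.534 -0.384
outer loop
vertex -3.408 -3.063 1.064
vertex -3.961 -2.807 1.792
vertex -3.775 -2.45 0.931
endloop
endfacet
facet normal 0.692 0.269 -0.670
outer loop
vertex -3.408 -3.063 1.064
vertex -3.775 -2.45 0.931
vertex -2.479 -1.753 2.548
endloop
endfacet
facet normal -0.752 -0.535 -0.384
outer loop
vertex -3.775 -2.45 0.931
vertex -3.961 -2.807 1.792
vertex -4.252 -2.046 1.302
endloop
endfacet
facet normal 0.252 0.799 -0.546
outer loop
vertex -3.775 -2.45 0.931
vertex -4.252 -2.046 1.302
vertex -2.479 -1.753 2.548
endloop
endfacet
facet normal -0.752 -0.535 -0.384
outer loop
vertex -4.252 -2.046 1.302
vertex -3.961 -2.807 1.792
vertex -4.559 -2.087 1.96
endloop
endfacet
facet normal -0.156 0.988 -0.011
outer loop
vertex -4.252 -2.046 1.302
vertex -4.559 -2.087 1.96
vertex -2.479 -1.753 2.548
endloop
endfacet
facet normal -0.752 -0.535 -0.384
outer loop
vertex -4.559 -2.087 1.96
vertex -3.961 -2.807 1.792
vertex -4.515 -2.55 2.52
endloop
endfacet
facet normal -0.293 0.726 0.623
outer loop
vertex -4.559 -2.087 1.96
vertex -4.515 -2.55 2.52
vertex -2.479 -1.753 2.548
endloop
endfacet
facet normal -0.753 -0.534 -0.385
outer loop
vertex -4.515 -2.55 2.52
vertex -3.961 -2.807 1.792
vertex -4.148 -3.163 2.652
endloop
endfacet
facet normal -0.078 0.165 0.983
outer loop
vertex -4.515 -2.55 2.52
vertex -4.148 -3.163 2.652
vertex -2.479 -1.753 2.548
endloop
endfacet
facet normal -0.752 -0.535 -0.385
outer loop
vertex -4.148 -3.163 2.652
vertex -3.961 -2.807 1.792
vertex -3.671 -3.567 2.281
endloop
endfacet
facet normal 0.360 -0.363 0.859
outer loop
vertex -4.148 -3.163 2.652
vertex -3.671 -3.567 2.281
vertex -2.479 -1.753 2.548
endloop
endfacet
facet normal -0.753 -0.535 -0.384
outer loop
vertex -3.671 -3.567 2.281
vertex -3.961 -2.807 1.792
vertex -3.364 -3.526 1.623
endloop
endfacet
facet normal 0.768 -0.552 0.324
outer loop
vertex -3.671 -3.567 2.281
vertex -3.364 -3.526 1.623
vertex -2.479 -1.753 2.548
endloop
endfacet
facet normal -0.753 -0.535 -0.384
outer loop
vertex -3.364 -3.526 1.623
vertex -3.961 -2.807 1.792
vertex -3.408 -3.063 1.064
endloop
endfacet
facet normal 0.905 -0.290 -0.311
outer loop
vertex -3.364 -3.526 1.623
vertex -3.408 -3.063 1.064
vertex -2.479 -1.753 2.548
endloop
endfacet
facet normal -0.477 0.710 -0.518
outer loop
vertex -4.694 2.126 1.605
vertex -3.47 3.407 2.233
vertex -3.957 1.904 0.621
endloop
endfacet
facet normal -0.651 -0.681 -0.334
outer loop
vertex -3.25 0.853 1.387
vertex -4.694 2.126 1.605
vertex -3.957 1.904 0.621
endloop
endfacet
facet normal -0.477 0.710 -0.518
outer loop
vertex -3.957 1.904 0.621
vertex -3.47 3.407 2.233
vertex -2.732 3.185 1.249
endloop
endfacet
facet normal 0.590 -0.178 -0.788
outer loop
vertex -2.732 3.185 1.249
vertex -3.25 0.853 1.387
vertex -3.957 1.904 0.621
endloop
endfacet
facet normal -0.590 0.177 0.788
outer loop
vertex -4.694 2.126 1.605
vertex -2.763 2.356 2.999
vertex -3.47 3.407 2.233
endloop
endfacet
facet normal -0.651 -0.681 -0.335
outer loop
vertex -3.988 1.075 2.371
vertex -4.694 2.126 1.605
vertex -3.25 0.853 1.387
endloop
endfacet
facet normal -0.590 0.178 0.788
outer loop
vertex -3.988 1.075 2.371
vertex -2.763 2.356 2.999
vertex -4.694 2.126 1.605
endloop
endfacet
facet normal 0.651 0.682 0.334
outer loop
vertex -3.47 3.407 2.233
vertex -2.763 2.356 2.999
vertex -2.732 3.185 1.249
endloop
endfacet
facet normal 0.590 -0.178 -0.788
outer loop
vertex -2.026 2.134 2.015
vertex -3.25 0.853 1.387
vertex -2.732 3.185 1.249
endloop
endfacet
facet normal 0.651 0.681 0.334
outer loop
vertex -2.732 3.185 1.249
vertex -2.763 2.356 2.999
vertex -2.026 2.134 2.015
endloop
endfacet
facet normal 0.477 -0.710 0.518
outer loop
vertex -2.026 2.134 2.015
vertex -3.988 1.075 2.371
vertex -3.25 0.853 1.387
endloop
endfacet
facet normal 0.477 -0.710 0.518
outer loop
vertex -2.763 2.356 2.999
vertex -3.988 1.075 2.371
vertex -2.026 2.134 2.015
endloop
endfacet

endsolid


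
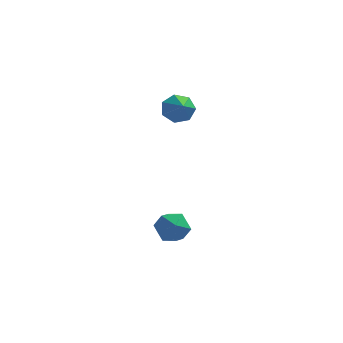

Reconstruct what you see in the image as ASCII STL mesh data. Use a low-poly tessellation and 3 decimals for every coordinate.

solid 
facet normal -0.153 0.469 0.870
outer loop
vertex 0.595 -3.27 -3.378
vertex 0.411 -3.929 -3.055
vertex 1.131 -3.696 -3.054
endloop
endfacet
facet normal 0.345 0.803 0.485
outer loop
vertex 0.595 -3.27 -3.378
vertex 1.131 -3.696 -3.054
vertex 1.267 -3.355 -3.716
endloop
endfacet
facet normal 0.055 0.989 -0.140
outer loop
vertex 0.595 -3.27 -3.378
vertex 1.267 -3.355 -3.716
vertex 0.632 -3.378 -4.126
endloop
endfacet
facet normal -0.624 0.769 -0.142
outer loop
vertex 0.595 -3.27 -3.378
vertex 0.632 -3.378 -4.126
vertex 0.102 -3.733 -3.718
endloop
endfacet
facet normal -0.753 0.447 0.483
outer loop
vertex 0.595 -3.27 -3.378
vertex 0.102 -3.733 -3.718
vertex 0.411 -3.929 -3.055
endloop
endfacet
facet normal 0.872 0.339 0.354
outer loop
vertex 1.267 -3.355 -3.716
vertex 1.131 -3.696 -3.054
vertex 1.498 -4.067 -3.602
endloop
endfacet
facet normal 0.064 -0.203 0.977
outer loop
vertex 1.131 -3.696 -3.054
vertex 0.411 -3.929 -3.055
vertex 0.968 -4.422 -3.194
endloop
endfacet
facet normal -0.905 -0.237 0.352
outer loop
vertex 0.411 -3.929 -3.055
vertex 0.102 -3.733 -3.718
vertex 0.333 -4.445 -3.604
endloop
endfacet
facet normal -0.697 0.284 -0.659
outer loop
vertex 0.102 -3.733 -3.718
vertex 0.632 -3.378 -4.126
vertex 0.469 -4.104 -4.266
endloop
endfacet
facet normal 0.401 0.638 -0.657
outer loop
vertex 0.632 -3.378 -4.126
vertex 1.267 -3.355 -3.716
vertex 1.189 -3.871 -4.265
endloop
endfacet
facet normal 0.624 -0.769 0.142
outer loop
vertex 1.005 -4.53 -3.942
vertex 1.498 -4.067 -3.602
vertex 0.968 -4.422 -3.194
endloop
endfacet
facet normal -0.055 -0.989 0.140
outer loop
vertex 1.005 -4.53 -3.942
vertex 0.968 -4.422 -3.194
vertex 0.333 -4.445 -3.604
endloop
endfacet
facet normal -0.345 -0.803 -0.485
outer loop
vertex 1.005 -4.53 -3.942
vertex 0.333 -4.445 -3.604
vertex 0.469 -4.104 -4.266
endloop
endfacet
facet normal 0.153 -0.469 -0.870
outer loop
vertex 1.005 -4.53 -3.942
vertex 0.469 -4.104 -4.266
vertex 1.189 -3.871 -4.265
endloop
endfacet
facet normal 0.753 -0.447 -0.483
outer loop
vertex 1.005 -4.53 -3.942
vertex 1.189 -3.871 -4.265
vertex 1.498 -4.067 -3.602
endloop
endfacet
facet normal 0.697 -0.284 0.659
outer loop
vertex 0.968 -4.422 -3.194
vertex 1.498 -4.067 -3.602
vertex 1.131 -3.696 -3.054
endloop
endfacet
facet normal -0.401 -0.638 0.657
outer loop
vertex 0.333 -4.445 -3.604
vertex 0.968 -4.422 -3.194
vertex 0.411 -3.929 -3.055
endloop
endfacet
facet normal -0.872 -0.339 -0.354
outer loop
vertex 0.469 -4.104 -4.266
vertex 0.333 -4.445 -3.604
vertex 0.102 -3.733 -3.718
endloop
endfacet
facet normal -0.064 0.203 -0.977
outer loop
vertex 1.189 -3.871 -4.265
vertex 0.469 -4.104 -4.266
vertex 0.632 -3.378 -4.126
endloop
endfacet
facet normal 0.905 0.237 -0.352
outer loop
vertex 1.498 -4.067 -3.602
vertex 1.189 -3.871 -4.265
vertex 1.267 -3.355 -3.716
endloop
endfacet
facet normal -0.247 0.785 -0.568
outer loop
vertex 0.925 1.053 -0.897
vertex 0.472 1.257 -0.418
vertex 1.139 1.423 -0.479
endloop
endfacet
facet normal 0.913 -0.390 -0.122
outer loop
vertex 0.925 1.053 -0.897
vertex 1.139 1.423 -0.479
vertex 0.768 0.323 0.258
endloop
endfacet
facet normal -0.247 0.784 -0.569
outer loop
vertex 1.139 1.423 -0.479
vertex 0.472 1.257 -0.418
vertex 0.852 1.669 -0.015
endloop
endfacet
facet normal 0.861 0.049 0.506
outer loop
vertex 1.139 1.423 -0.479
vertex 0.852 1.669 -0.015
vertex 0.768 0.323 0.258
endloop
endfacet
facet normal -0.248 0.785 -0.568
outer loop
vertex 0.852 1.669 -0.015
vertex 0.472 1.257 -0.418
vertex 0.278 1.604 0.146
endloop
endfacet
facet normal 0.247 0.178 0.953
outer loop
vertex 0.852 1.669 -0.015
vertex 0.278 1.604 0.146
vertex 0.768 0.323 0.258
endloop
endfacet
facet normal -0.248 0.785 -0.568
outer loop
vertex 0.278 1.604 0.146
vertex 0.472 1.257 -0.418
vertex -0.149 1.278 -0.118
endloop
endfacet
facet normal -0.466 -0.101 0.879
outer loop
vertex 0.278 1.604 0.146
vertex -0.149 1.278 -0.118
vertex 0.768 0.323 0.258
endloop
endfacet
facet normal -0.248 0.785 -0.568
outer loop
vertex -0.149 1.278 -0.118
vertex 0.472 1.257 -0.418
vertex -0.108 0.936 -0.608
endloop
endfacet
facet normal -0.742 -0.578 0.341
outer loop
vertex -0.149 1.278 -0.118
vertex -0.108 0.936 -0.608
vertex 0.768 0.323 0.258
endloop
endfacet
facet normal -0.248 0.785 -0.568
outer loop
vertex -0.108 0.936 -0.608
vertex 0.472 1.257 -0.418
vertex 0.37 0.836 -0.955
endloop
endfacet
facet normal -0.372 -0.892 -0.255
outer loop
vertex -0.108 0.936 -0.608
vertex 0.37 0.836 -0.955
vertex 0.768 0.323 0.258
endloop
endfacet
facet normal -0.247 0.785 -0.568
outer loop
vertex 0.37 0.836 -0.955
vertex 0.472 1.257 -0.418
vertex 0.925 1.053 -0.897
endloop
endfacet
facet normal 0.364 -0.809 -0.462
outer loop
vertex 0.37 0.836 -0.955
vertex 0.925 1.053 -0.897
vertex 0.768 0.323 0.258
endloop
endfacet

endsolid


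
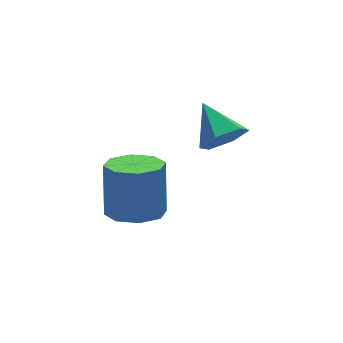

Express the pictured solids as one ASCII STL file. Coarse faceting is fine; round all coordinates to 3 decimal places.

solid 
facet normal -0.157 -0.306 -0.939
outer loop
vertex -3.196 -0.529 -1.815
vertex -3.977 -0.857 -1.577
vertex -3.694 -0.08 -1.878
endloop
endfacet
facet normal 0.655 0.679 -0.332
outer loop
vertex -3.196 -0.529 -1.815
vertex -3.694 -0.08 -1.878
vertex -2.922 0.005 -0.181
endloop
endfacet
facet normal 0.655 0.679 -0.332
outer loop
vertex -2.922 0.005 -0.181
vertex -3.694 -0.08 -1.878
vertex -3.42 0.454 -0.245
endloop
endfacet
facet normal 0.157 0.308 0.938
outer loop
vertex -2.922 0.005 -0.181
vertex -3.42 0.454 -0.245
vertex -3.703 -0.323 0.057
endloop
endfacet
facet normal -0.157 -0.306 -0.939
outer loop
vertex -3.694 -0.08 -1.878
vertex -3.977 -0.857 -1.577
vertex -4.357 -0.086 -1.765
endloop
endfacet
facet normal -0.060 0.952 -0.301
outer loop
vertex -3.694 -0.08 -1.878
vertex -4.357 -0.086 -1.765
vertex -3.42 0.454 -0.245
endloop
endfacet
facet normal -0.060 0.952 -0.301
outer loop
vertex -3.42 0.454 -0.245
vertex -4.357 -0.086 -1.765
vertex -4.084 0.448 -0.132
endloop
endfacet
facet normal 0.157 0.308 0.938
outer loop
vertex -3.42 0.454 -0.245
vertex -4.084 0.448 -0.132
vertex -3.703 -0.323 0.057
endloop
endfacet
facet normal -0.158 -0.307 -0.939
outer loop
vertex -4.357 -0.086 -1.765
vertex -3.977 -0.857 -1.577
vertex -4.798 -0.544 -1.541
endloop
endfacet
facet normal -0.740 0.666 -0.094
outer loop
vertex -4.357 -0.086 -1.765
vertex -4.798 -0.544 -1.541
vertex -4.084 0.448 -0.132
endloop
endfacet
facet normal -0.740 0.666 -0.094
outer loop
vertex -4.084 0.448 -0.132
vertex -4.798 -0.544 -1.541
vertex -4.525 -0.01 0.092
endloop
endfacet
facet normal 0.157 0.308 0.938
outer loop
vertex -4.084 0.448 -0.132
vertex -4.525 -0.01 0.092
vertex -3.703 -0.323 0.057
endloop
endfacet
facet normal -0.158 -0.306 -0.939
outer loop
vertex -4.798 -0.544 -1.541
vertex -3.977 -0.857 -1.577
vertex -4.758 -1.185 -1.339
endloop
endfacet
facet normal -0.986 -0.009 0.168
outer loop
vertex -4.798 -0.544 -1.541
vertex -4.758 -1.185 -1.339
vertex -4.525 -0.01 0.092
endloop
endfacet
facet normal -0.986 -0.010 0.168
outer loop
vertex -4.525 -0.01 0.092
vertex -4.758 -1.185 -1.339
vertex -4.484 -0.651 0.295
endloop
endfacet
facet normal 0.157 0.307 0.939
outer loop
vertex -4.525 -0.01 0.092
vertex -4.484 -0.651 0.295
vertex -3.703 -0.323 0.057
endloop
endfacet
facet normal -0.157 -0.308 -0.938
outer loop
vertex -4.758 -1.185 -1.339
vertex -3.977 -0.857 -1.577
vertex -4.26 -1.634 -1.275
endloop
endfacet
facet normal -0.655 -0.679 0.332
outer loop
vertex -4.758 -1.185 -1.339
vertex -4.26 -1.634 -1.275
vertex -4.484 -0.651 0.295
endloop
endfacet
facet normal -0.654 -0.679 0.332
outer loop
vertex -4.484 -0.651 0.295
vertex -4.26 -1.634 -1.275
vertex -3.986 -1.1 0.358
endloop
endfacet
facet normal 0.157 0.306 0.939
outer loop
vertex -4.484 -0.651 0.295
vertex -3.986 -1.1 0.358
vertex -3.703 -0.323 0.057
endloop
endfacet
facet normal -0.157 -0.308 -0.938
outer loop
vertex -4.26 -1.634 -1.275
vertex -3.977 -0.857 -1.577
vertex -3.596 -1.628 -1.388
endloop
endfacet
facet normal 0.060 -0.952 0.301
outer loop
vertex -4.26 -1.634 -1.275
vertex -3.596 -1.628 -1.388
vertex -3.986 -1.1 0.358
endloop
endfacet
facet normal 0.060 -0.952 0.301
outer loop
vertex -3.986 -1.1 0.358
vertex -3.596 -1.628 -1.388
vertex -3.323 -1.094 0.245
endloop
endfacet
facet normal 0.157 0.306 0.939
outer loop
vertex -3.986 -1.1 0.358
vertex -3.323 -1.094 0.245
vertex -3.703 -0.323 0.057
endloop
endfacet
facet normal -0.157 -0.308 -0.938
outer loop
vertex -3.596 -1.628 -1.388
vertex -3.977 -0.857 -1.577
vertex -3.155 -1.17 -1.612
endloop
endfacet
facet normal 0.740 -0.666 0.094
outer loop
vertex -3.596 -1.628 -1.388
vertex -3.155 -1.17 -1.612
vertex -3.323 -1.094 0.245
endloop
endfacet
facet normal 0.740 -0.666 0.094
outer loop
vertex -3.323 -1.094 0.245
vertex -3.155 -1.17 -1.612
vertex -2.882 -0.636 0.021
endloop
endfacet
facet normal 0.158 0.307 0.939
outer loop
vertex -3.323 -1.094 0.245
vertex -2.882 -0.636 0.021
vertex -3.703 -0.323 0.057
endloop
endfacet
facet normal -0.157 -0.307 -0.939
outer loop
vertex -3.155 -1.17 -1.612
vertex -3.977 -0.857 -1.577
vertex -3.196 -0.529 -1.815
endloop
endfacet
facet normal 0.986 0.010 -0.168
outer loop
vertex -3.155 -1.17 -1.612
vertex -3.196 -0.529 -1.815
vertex -2.882 -0.636 0.021
endloop
endfacet
facet normal 0.986 0.009 -0.168
outer loop
vertex -2.882 -0.636 0.021
vertex -3.196 -0.529 -1.815
vertex -2.922 0.005 -0.181
endloop
endfacet
facet normal 0.158 0.306 0.939
outer loop
vertex -2.882 -0.636 0.021
vertex -2.922 0.005 -0.181
vertex -3.703 -0.323 0.057
endloop
endfacet
facet normal 0.015 -0.858 -0.514
outer loop
vertex -0.35 -0.076 -0.51
vertex -0.849 -0.404 0.023
vertex -1.141 -0.025 -0.618
endloop
endfacet
facet normal 0.127 0.833 -0.539
outer loop
vertex -0.35 -0.076 -0.51
vertex -1.141 -0.025 -0.618
vertex -0.871 0.824 0.757
endloop
endfacet
facet normal 0.015 -0.858 -0.514
outer loop
vertex -1.141 -0.025 -0.618
vertex -0.849 -0.404 0.023
vertex -1.64 -0.353 -0.085
endloop
endfacet
facet normal -0.710 0.653 -0.263
outer loop
vertex -1.141 -0.025 -0.618
vertex -1.64 -0.353 -0.085
vertex -0.871 0.824 0.757
endloop
endfacet
facet normal 0.015 -0.858 -0.514
outer loop
vertex -1.64 -0.353 -0.085
vertex -0.849 -0.404 0.023
vertex -1.347 -0.732 0.556
endloop
endfacet
facet normal -0.844 0.194 0.500
outer loop
vertex -1.64 -0.353 -0.085
vertex -1.347 -0.732 0.556
vertex -0.871 0.824 0.757
endloop
endfacet
facet normal 0.016 -0.858 -0.513
outer loop
vertex -1.347 -0.732 0.556
vertex -0.849 -0.404 0.023
vertex -0.556 -0.782 0.665
endloop
endfacet
facet normal -0.141 -0.084 0.986
outer loop
vertex -1.347 -0.732 0.556
vertex -0.556 -0.782 0.665
vertex -0.871 0.824 0.757
endloop
endfacet
facet normal 0.016 -0.858 -0.513
outer loop
vertex -0.556 -0.782 0.665
vertex -0.849 -0.404 0.023
vertex -0.058 -0.454 0.132
endloop
endfacet
facet normal 0.697 0.096 0.710
outer loop
vertex -0.556 -0.782 0.665
vertex -0.058 -0.454 0.132
vertex -0.871 0.824 0.757
endloop
endfacet
facet normal 0.016 -0.858 -0.513
outer loop
vertex -0.058 -0.454 0.132
vertex -0.849 -0.404 0.023
vertex -0.35 -0.076 -0.51
endloop
endfacet
facet normal 0.831 0.554 -0.052
outer loop
vertex -0.058 -0.454 0.132
vertex -0.35 -0.076 -0.51
vertex -0.871 0.824 0.757
endloop
endfacet

endsolid


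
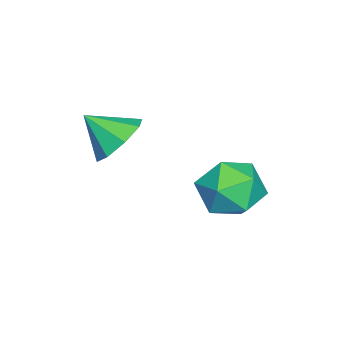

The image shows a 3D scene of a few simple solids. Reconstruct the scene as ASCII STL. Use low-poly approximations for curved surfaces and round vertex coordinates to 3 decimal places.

solid 
facet normal -0.634 -0.241 0.735
outer loop
vertex -0.137 1.5 -1.662
vertex -0.111 0.555 -1.95
vertex 0.538 0.885 -1.282
endloop
endfacet
facet normal -0.230 0.316 0.920
outer loop
vertex -0.137 1.5 -1.662
vertex 0.538 0.885 -1.282
vertex 0.795 1.805 -1.534
endloop
endfacet
facet normal -0.333 0.834 0.440
outer loop
vertex -0.137 1.5 -1.662
vertex 0.795 1.805 -1.534
vertex 0.305 2.044 -2.359
endloop
endfacet
facet normal -0.802 0.596 -0.044
outer loop
vertex -0.137 1.5 -1.662
vertex 0.305 2.044 -2.359
vertex -0.255 1.271 -2.616
endloop
endfacet
facet normal -0.988 -0.070 0.139
outer loop
vertex -0.137 1.5 -1.662
vertex -0.255 1.271 -2.616
vertex -0.111 0.555 -1.95
endloop
endfacet
facet normal 0.454 0.115 0.883
outer loop
vertex 0.795 1.805 -1.534
vertex 0.538 0.885 -1.282
vertex 1.395 1.049 -1.744
endloop
endfacet
facet normal -0.201 -0.787 0.584
outer loop
vertex 0.538 0.885 -1.282
vertex -0.111 0.555 -1.95
vertex 0.835 0.276 -2.001
endloop
endfacet
facet normal -0.773 -0.508 -0.379
outer loop
vertex -0.111 0.555 -1.95
vertex -0.255 1.271 -2.616
vertex 0.345 0.515 -2.826
endloop
endfacet
facet normal -0.472 0.567 -0.675
outer loop
vertex -0.255 1.271 -2.616
vertex 0.305 2.044 -2.359
vertex 0.602 1.435 -3.078
endloop
endfacet
facet normal 0.287 0.952 0.106
outer loop
vertex 0.305 2.044 -2.359
vertex 0.795 1.805 -1.534
vertex 1.251 1.765 -2.41
endloop
endfacet
facet normal 0.802 -0.596 0.044
outer loop
vertex 1.277 0.82 -2.698
vertex 1.395 1.049 -1.744
vertex 0.835 0.276 -2.001
endloop
endfacet
facet normal 0.333 -0.834 -0.440
outer loop
vertex 1.277 0.82 -2.698
vertex 0.835 0.276 -2.001
vertex 0.345 0.515 -2.826
endloop
endfacet
facet normal 0.230 -0.316 -0.920
outer loop
vertex 1.277 0.82 -2.698
vertex 0.345 0.515 -2.826
vertex 0.602 1.435 -3.078
endloop
endfacet
facet normal 0.634 0.241 -0.735
outer loop
vertex 1.277 0.82 -2.698
vertex 0.602 1.435 -3.078
vertex 1.251 1.765 -2.41
endloop
endfacet
facet normal 0.988 0.070 -0.139
outer loop
vertex 1.277 0.82 -2.698
vertex 1.251 1.765 -2.41
vertex 1.395 1.049 -1.744
endloop
endfacet
facet normal 0.472 -0.567 0.675
outer loop
vertex 0.835 0.276 -2.001
vertex 1.395 1.049 -1.744
vertex 0.538 0.885 -1.282
endloop
endfacet
facet normal -0.287 -0.952 -0.106
outer loop
vertex 0.345 0.515 -2.826
vertex 0.835 0.276 -2.001
vertex -0.111 0.555 -1.95
endloop
endfacet
facet normal -0.454 -0.115 -0.883
outer loop
vertex 0.602 1.435 -3.078
vertex 0.345 0.515 -2.826
vertex -0.255 1.271 -2.616
endloop
endfacet
facet normal 0.201 0.787 -0.584
outer loop
vertex 1.251 1.765 -2.41
vertex 0.602 1.435 -3.078
vertex 0.305 2.044 -2.359
endloop
endfacet
facet normal 0.773 0.508 0.379
outer loop
vertex 1.395 1.049 -1.744
vertex 1.251 1.765 -2.41
vertex 0.795 1.805 -1.534
endloop
endfacet
facet normal -0.027 0.773 -0.634
outer loop
vertex 3.053 -1.177 0.129
vertex 2.225 -1.162 0.182
vertex 2.846 -0.8 0.597
endloop
endfacet
facet normal 0.803 -0.238 0.547
outer loop
vertex 3.053 -1.177 0.129
vertex 2.846 -0.8 0.597
vertex 2.255 -2.058 0.918
endloop
endfacet
facet normal -0.026 0.772 -0.635
outer loop
vertex 2.846 -0.8 0.597
vertex 2.225 -1.162 0.182
vertex 2.275 -0.635 0.821
endloop
endfacet
facet normal 0.379 0.058 0.924
outer loop
vertex 2.846 -0.8 0.597
vertex 2.275 -0.635 0.821
vertex 2.255 -2.058 0.918
endloop
endfacet
facet normal -0.026 0.772 -0.635
outer loop
vertex 2.275 -0.635 0.821
vertex 2.225 -1.162 0.182
vertex 1.674 -0.779 0.67
endloop
endfacet
facet normal -0.259 0.069 0.963
outer loop
vertex 2.275 -0.635 0.821
vertex 1.674 -0.779 0.67
vertex 2.255 -2.058 0.918
endloop
endfacet
facet normal -0.026 0.772 -0.635
outer loop
vertex 1.674 -0.779 0.67
vertex 2.225 -1.162 0.182
vertex 1.397 -1.147 0.234
endloop
endfacet
facet normal -0.736 -0.209 0.644
outer loop
vertex 1.674 -0.779 0.67
vertex 1.397 -1.147 0.234
vertex 2.255 -2.058 0.918
endloop
endfacet
facet normal -0.026 0.771 -0.636
outer loop
vertex 1.397 -1.147 0.234
vertex 2.225 -1.162 0.182
vertex 1.604 -1.525 -0.233
endloop
endfacet
facet normal -0.774 -0.614 0.154
outer loop
vertex 1.397 -1.147 0.234
vertex 1.604 -1.525 -0.233
vertex 2.255 -2.058 0.918
endloop
endfacet
facet normal -0.026 0.772 -0.636
outer loop
vertex 1.604 -1.525 -0.233
vertex 2.225 -1.162 0.182
vertex 2.175 -1.69 -0.457
endloop
endfacet
facet normal -0.350 -0.910 -0.223
outer loop
vertex 1.604 -1.525 -0.233
vertex 2.175 -1.69 -0.457
vertex 2.255 -2.058 0.918
endloop
endfacet
facet normal -0.026 0.772 -0.636
outer loop
vertex 2.175 -1.69 -0.457
vertex 2.225 -1.162 0.182
vertex 2.775 -1.546 -0.307
endloop
endfacet
facet normal 0.287 -0.921 -0.263
outer loop
vertex 2.175 -1.69 -0.457
vertex 2.775 -1.546 -0.307
vertex 2.255 -2.058 0.918
endloop
endfacet
facet normal -0.027 0.771 -0.636
outer loop
vertex 2.775 -1.546 -0.307
vertex 2.225 -1.162 0.182
vertex 3.053 -1.177 0.129
endloop
endfacet
facet normal 0.764 -0.642 0.056
outer loop
vertex 2.775 -1.546 -0.307
vertex 3.053 -1.177 0.129
vertex 2.255 -2.058 0.918
endloop
endfacet

endsolid


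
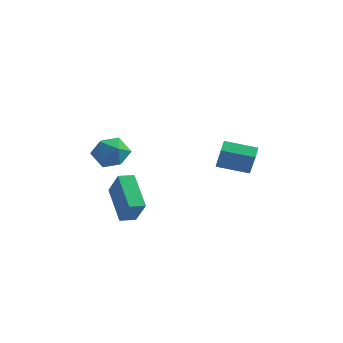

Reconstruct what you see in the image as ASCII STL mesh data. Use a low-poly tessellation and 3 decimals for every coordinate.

solid 
facet normal -0.496 0.294 -0.817
outer loop
vertex -4.011 -3.361 -0.563
vertex -3.479 -2.732 -0.66
vertex -2.736 -4.63 -1.794
endloop
endfacet
facet normal -0.641 -0.758 0.117
outer loop
vertex -1.961 -5.088 -0.52
vertex -4.011 -3.361 -0.563
vertex -2.736 -4.63 -1.794
endloop
endfacet
facet normal -0.496 0.294 -0.817
outer loop
vertex -2.736 -4.63 -1.794
vertex -3.479 -2.732 -0.66
vertex -2.204 -4.001 -1.891
endloop
endfacet
facet normal 0.585 -0.582 -0.565
outer loop
vertex -2.204 -4.001 -1.891
vertex -1.961 -5.088 -0.52
vertex -2.736 -4.63 -1.794
endloop
endfacet
facet normal -0.585 0.582 0.565
outer loop
vertex -4.011 -3.361 -0.563
vertex -2.704 -3.19 0.614
vertex -3.479 -2.732 -0.66
endloop
endfacet
facet normal -0.641 -0.758 0.117
outer loop
vertex -3.236 -3.819 0.711
vertex -4.011 -3.361 -0.563
vertex -1.961 -5.088 -0.52
endloop
endfacet
facet normal -0.585 0.582 0.565
outer loop
vertex -3.236 -3.819 0.711
vertex -2.704 -3.19 0.614
vertex -4.011 -3.361 -0.563
endloop
endfacet
facet normal 0.641 0.758 -0.117
outer loop
vertex -3.479 -2.732 -0.66
vertex -2.704 -3.19 0.614
vertex -2.204 -4.001 -1.891
endloop
endfacet
facet normal 0.585 -0.582 -0.565
outer loop
vertex -1.429 -4.459 -0.617
vertex -1.961 -5.088 -0.52
vertex -2.204 -4.001 -1.891
endloop
endfacet
facet normal 0.641 0.758 -0.117
outer loop
vertex -2.204 -4.001 -1.891
vertex -2.704 -3.19 0.614
vertex -1.429 -4.459 -0.617
endloop
endfacet
facet normal 0.496 -0.294 0.817
outer loop
vertex -1.429 -4.459 -0.617
vertex -3.236 -3.819 0.711
vertex -1.961 -5.088 -0.52
endloop
endfacet
facet normal 0.496 -0.294 0.817
outer loop
vertex -2.704 -3.19 0.614
vertex -3.236 -3.819 0.711
vertex -1.429 -4.459 -0.617
endloop
endfacet
facet normal -0.914 -0.340 0.221
outer loop
vertex -0.247 1.107 1.111
vertex -0.43 1.82 1.45
vertex -0.782 1.635 -0.29
endloop
endfacet
facet normal 0.226 -0.880 -0.418
outer loop
vertex 0.79 2.22 -0.67
vertex -0.247 1.107 1.111
vertex -0.782 1.635 -0.29
endloop
endfacet
facet normal -0.914 -0.340 0.221
outer loop
vertex -0.782 1.635 -0.29
vertex -0.43 1.82 1.45
vertex -0.965 2.348 0.049
endloop
endfacet
facet normal -0.337 0.332 -0.881
outer loop
vertex -0.965 2.348 0.049
vertex 0.79 2.22 -0.67
vertex -0.782 1.635 -0.29
endloop
endfacet
facet normal 0.337 -0.332 0.881
outer loop
vertex -0.247 1.107 1.111
vertex 1.142 2.405 1.07
vertex -0.43 1.82 1.45
endloop
endfacet
facet normal 0.226 -0.880 -0.418
outer loop
vertex 1.325 1.692 0.731
vertex -0.247 1.107 1.111
vertex 0.79 2.22 -0.67
endloop
endfacet
facet normal 0.337 -0.332 0.881
outer loop
vertex 1.325 1.692 0.731
vertex 1.142 2.405 1.07
vertex -0.247 1.107 1.111
endloop
endfacet
facet normal -0.226 0.880 0.418
outer loop
vertex -0.43 1.82 1.45
vertex 1.142 2.405 1.07
vertex -0.965 2.348 0.049
endloop
endfacet
facet normal -0.337 0.332 -0.881
outer loop
vertex 0.607 2.933 -0.331
vertex 0.79 2.22 -0.67
vertex -0.965 2.348 0.049
endloop
endfacet
facet normal -0.226 0.880 0.418
outer loop
vertex -0.965 2.348 0.049
vertex 1.142 2.405 1.07
vertex 0.607 2.933 -0.331
endloop
endfacet
facet normal 0.914 0.340 -0.221
outer loop
vertex 0.607 2.933 -0.331
vertex 1.325 1.692 0.731
vertex 0.79 2.22 -0.67
endloop
endfacet
facet normal 0.914 0.340 -0.221
outer loop
vertex 1.142 2.405 1.07
vertex 1.325 1.692 0.731
vertex 0.607 2.933 -0.331
endloop
endfacet
facet normal -0.585 0.811 -0.015
outer loop
vertex -4.261 -3.339 1.637
vertex -4.336 -3.374 2.654
vertex -3.585 -2.841 2.215
endloop
endfacet
facet normal -0.125 0.819 -0.560
outer loop
vertex -4.261 -3.339 1.637
vertex -3.585 -2.841 2.215
vertex -3.271 -3.356 1.392
endloop
endfacet
facet normal -0.230 0.227 -0.946
outer loop
vertex -4.261 -3.339 1.637
vertex -3.271 -3.356 1.392
vertex -3.828 -4.208 1.323
endloop
endfacet
facet normal -0.755 -0.145 -0.640
outer loop
vertex -4.261 -3.339 1.637
vertex -3.828 -4.208 1.323
vertex -4.486 -4.219 2.102
endloop
endfacet
facet normal -0.974 0.215 -0.064
outer loop
vertex -4.261 -3.339 1.637
vertex -4.486 -4.219 2.102
vertex -4.336 -3.374 2.654
endloop
endfacet
facet normal 0.536 0.792 -0.291
outer loop
vertex -3.271 -3.356 1.392
vertex -3.585 -2.841 2.215
vertex -2.734 -3.401 2.258
endloop
endfacet
facet normal -0.208 0.780 0.591
outer loop
vertex -3.585 -2.841 2.215
vertex -4.336 -3.374 2.654
vertex -3.392 -3.412 3.037
endloop
endfacet
facet normal -0.840 -0.185 0.511
outer loop
vertex -4.336 -3.374 2.654
vertex -4.486 -4.219 2.102
vertex -3.949 -4.264 2.968
endloop
endfacet
facet normal -0.484 -0.768 -0.420
outer loop
vertex -4.486 -4.219 2.102
vertex -3.828 -4.208 1.323
vertex -3.635 -4.779 2.145
endloop
endfacet
facet normal 0.365 -0.165 -0.916
outer loop
vertex -3.828 -4.208 1.323
vertex -3.271 -3.356 1.392
vertex -2.884 -4.246 1.706
endloop
endfacet
facet normal 0.755 0.145 0.640
outer loop
vertex -2.959 -4.281 2.723
vertex -2.734 -3.401 2.258
vertex -3.392 -3.412 3.037
endloop
endfacet
facet normal 0.230 -0.227 0.946
outer loop
vertex -2.959 -4.281 2.723
vertex -3.392 -3.412 3.037
vertex -3.949 -4.264 2.968
endloop
endfacet
facet normal 0.125 -0.819 0.560
outer loop
vertex -2.959 -4.281 2.723
vertex -3.949 -4.264 2.968
vertex -3.635 -4.779 2.145
endloop
endfacet
facet normal 0.585 -0.811 0.015
outer loop
vertex -2.959 -4.281 2.723
vertex -3.635 -4.779 2.145
vertex -2.884 -4.246 1.706
endloop
endfacet
facet normal 0.974 -0.215 0.064
outer loop
vertex -2.959 -4.281 2.723
vertex -2.884 -4.246 1.706
vertex -2.734 -3.401 2.258
endloop
endfacet
facet normal 0.484 0.768 0.420
outer loop
vertex -3.392 -3.412 3.037
vertex -2.734 -3.401 2.258
vertex -3.585 -2.841 2.215
endloop
endfacet
facet normal -0.365 0.165 0.916
outer loop
vertex -3.949 -4.264 2.968
vertex -3.392 -3.412 3.037
vertex -4.336 -3.374 2.654
endloop
endfacet
facet normal -0.536 -0.792 0.291
outer loop
vertex -3.635 -4.779 2.145
vertex -3.949 -4.264 2.968
vertex -4.486 -4.219 2.102
endloop
endfacet
facet normal 0.208 -0.780 -0.591
outer loop
vertex -2.884 -4.246 1.706
vertex -3.635 -4.779 2.145
vertex -3.828 -4.208 1.323
endloop
endfacet
facet normal 0.840 0.185 -0.511
outer loop
vertex -2.734 -3.401 2.258
vertex -2.884 -4.246 1.706
vertex -3.271 -3.356 1.392
endloop
endfacet

endsolid


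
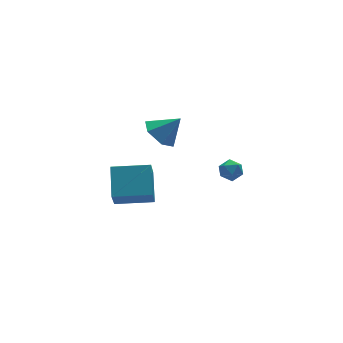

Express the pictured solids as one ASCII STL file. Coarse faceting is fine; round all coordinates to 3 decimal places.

solid 
facet normal -0.830 0.406 -0.382
outer loop
vertex 3.506 1.767 -3.588
vertex 3.09 1.329 -3.149
vertex 3.308 2.001 -2.908
endloop
endfacet
facet normal -0.293 0.875 -0.386
outer loop
vertex 3.506 1.767 -3.588
vertex 3.308 2.001 -2.908
vertex 4.001 2.123 -3.157
endloop
endfacet
facet normal 0.241 0.594 -0.767
outer loop
vertex 3.506 1.767 -3.588
vertex 4.001 2.123 -3.157
vertex 4.212 1.526 -3.553
endloop
endfacet
facet normal 0.033 -0.048 -0.998
outer loop
vertex 3.506 1.767 -3.588
vertex 4.212 1.526 -3.553
vertex 3.649 1.036 -3.548
endloop
endfacet
facet normal -0.629 -0.165 -0.760
outer loop
vertex 3.506 1.767 -3.588
vertex 3.649 1.036 -3.548
vertex 3.09 1.329 -3.149
endloop
endfacet
facet normal -0.065 0.956 0.287
outer loop
vertex 4.001 2.123 -3.157
vertex 3.308 2.001 -2.908
vertex 3.891 1.904 -2.452
endloop
endfacet
facet normal -0.935 0.198 0.293
outer loop
vertex 3.308 2.001 -2.908
vertex 3.09 1.329 -3.149
vertex 3.328 1.414 -2.447
endloop
endfacet
facet normal -0.609 -0.726 -0.320
outer loop
vertex 3.09 1.329 -3.149
vertex 3.649 1.036 -3.548
vertex 3.539 0.817 -2.843
endloop
endfacet
facet normal 0.462 -0.538 -0.705
outer loop
vertex 3.649 1.036 -3.548
vertex 4.212 1.526 -3.553
vertex 4.232 0.939 -3.092
endloop
endfacet
facet normal 0.799 0.502 -0.332
outer loop
vertex 4.212 1.526 -3.553
vertex 4.001 2.123 -3.157
vertex 4.45 1.611 -2.851
endloop
endfacet
facet normal -0.033 0.048 0.998
outer loop
vertex 4.034 1.173 -2.412
vertex 3.891 1.904 -2.452
vertex 3.328 1.414 -2.447
endloop
endfacet
facet normal -0.241 -0.594 0.767
outer loop
vertex 4.034 1.173 -2.412
vertex 3.328 1.414 -2.447
vertex 3.539 0.817 -2.843
endloop
endfacet
facet normal 0.293 -0.875 0.386
outer loop
vertex 4.034 1.173 -2.412
vertex 3.539 0.817 -2.843
vertex 4.232 0.939 -3.092
endloop
endfacet
facet normal 0.830 -0.406 0.382
outer loop
vertex 4.034 1.173 -2.412
vertex 4.232 0.939 -3.092
vertex 4.45 1.611 -2.851
endloop
endfacet
facet normal 0.629 0.165 0.760
outer loop
vertex 4.034 1.173 -2.412
vertex 4.45 1.611 -2.851
vertex 3.891 1.904 -2.452
endloop
endfacet
facet normal -0.462 0.538 0.705
outer loop
vertex 3.328 1.414 -2.447
vertex 3.891 1.904 -2.452
vertex 3.308 2.001 -2.908
endloop
endfacet
facet normal -0.799 -0.502 0.332
outer loop
vertex 3.539 0.817 -2.843
vertex 3.328 1.414 -2.447
vertex 3.09 1.329 -3.149
endloop
endfacet
facet normal 0.065 -0.956 -0.287
outer loop
vertex 4.232 0.939 -3.092
vertex 3.539 0.817 -2.843
vertex 3.649 1.036 -3.548
endloop
endfacet
facet normal 0.935 -0.198 -0.293
outer loop
vertex 4.45 1.611 -2.851
vertex 4.232 0.939 -3.092
vertex 4.212 1.526 -3.553
endloop
endfacet
facet normal 0.609 0.726 0.320
outer loop
vertex 3.891 1.904 -2.452
vertex 4.45 1.611 -2.851
vertex 4.001 2.123 -3.157
endloop
endfacet
facet normal -0.914 0.400 -0.072
outer loop
vertex -4.169 -1.351 -0.546
vertex -3.623 0.095 0.56
vertex -3.7 -0.518 -1.866
endloop
endfacet
facet normal -0.288 -0.760 -0.582
outer loop
vertex -1.837 -1.335 -1.72
vertex -4.169 -1.351 -0.546
vertex -3.7 -0.518 -1.866
endloop
endfacet
facet normal -0.914 0.400 -0.072
outer loop
vertex -3.7 -0.518 -1.866
vertex -3.623 0.095 0.56
vertex -3.154 0.927 -0.761
endloop
endfacet
facet normal 0.288 0.511 -0.810
outer loop
vertex -3.154 0.927 -0.761
vertex -1.837 -1.335 -1.72
vertex -3.7 -0.518 -1.866
endloop
endfacet
facet normal -0.288 -0.511 0.810
outer loop
vertex -4.169 -1.351 -0.546
vertex -1.76 -0.722 0.706
vertex -3.623 0.095 0.56
endloop
endfacet
facet normal -0.287 -0.761 -0.581
outer loop
vertex -2.306 -2.167 -0.399
vertex -4.169 -1.351 -0.546
vertex -1.837 -1.335 -1.72
endloop
endfacet
facet normal -0.288 -0.511 0.810
outer loop
vertex -2.306 -2.167 -0.399
vertex -1.76 -0.722 0.706
vertex -4.169 -1.351 -0.546
endloop
endfacet
facet normal 0.288 0.761 0.581
outer loop
vertex -3.623 0.095 0.56
vertex -1.76 -0.722 0.706
vertex -3.154 0.927 -0.761
endloop
endfacet
facet normal 0.288 0.511 -0.810
outer loop
vertex -1.291 0.111 -0.614
vertex -1.837 -1.335 -1.72
vertex -3.154 0.927 -0.761
endloop
endfacet
facet normal 0.287 0.761 0.582
outer loop
vertex -3.154 0.927 -0.761
vertex -1.76 -0.722 0.706
vertex -1.291 0.111 -0.614
endloop
endfacet
facet normal 0.914 -0.400 0.072
outer loop
vertex -1.291 0.111 -0.614
vertex -2.306 -2.167 -0.399
vertex -1.837 -1.335 -1.72
endloop
endfacet
facet normal 0.914 -0.400 0.072
outer loop
vertex -1.76 -0.722 0.706
vertex -2.306 -2.167 -0.399
vertex -1.291 0.111 -0.614
endloop
endfacet
facet normal -0.662 0.217 -0.717
outer loop
vertex 0.39 1.356 0.024
vertex -0.093 2.062 0.684
vertex 0.711 2.387 0.04
endloop
endfacet
facet normal 0.929 -0.286 -0.234
outer loop
vertex 0.39 1.356 0.024
vertex 0.711 2.387 0.04
vertex 0.953 1.718 1.816
endloop
endfacet
facet normal -0.662 0.217 -0.717
outer loop
vertex 0.711 2.387 0.04
vertex -0.093 2.062 0.684
vertex 0.228 3.093 0.699
endloop
endfacet
facet normal 0.855 0.513 0.077
outer loop
vertex 0.711 2.387 0.04
vertex 0.228 3.093 0.699
vertex 0.953 1.718 1.816
endloop
endfacet
facet normal -0.662 0.217 -0.717
outer loop
vertex 0.228 3.093 0.699
vertex -0.093 2.062 0.684
vertex -0.576 2.767 1.343
endloop
endfacet
facet normal 0.263 0.688 0.676
outer loop
vertex 0.228 3.093 0.699
vertex -0.576 2.767 1.343
vertex 0.953 1.718 1.816
endloop
endfacet
facet normal -0.662 0.217 -0.717
outer loop
vertex -0.576 2.767 1.343
vertex -0.093 2.062 0.684
vertex -0.897 1.736 1.327
endloop
endfacet
facet normal -0.254 0.064 0.965
outer loop
vertex -0.576 2.767 1.343
vertex -0.897 1.736 1.327
vertex 0.953 1.718 1.816
endloop
endfacet
facet normal -0.662 0.217 -0.718
outer loop
vertex -0.897 1.736 1.327
vertex -0.093 2.062 0.684
vertex -0.414 1.03 0.668
endloop
endfacet
facet normal -0.180 -0.734 0.655
outer loop
vertex -0.897 1.736 1.327
vertex -0.414 1.03 0.668
vertex 0.953 1.718 1.816
endloop
endfacet
facet normal -0.662 0.217 -0.717
outer loop
vertex -0.414 1.03 0.668
vertex -0.093 2.062 0.684
vertex 0.39 1.356 0.024
endloop
endfacet
facet normal 0.412 -0.909 0.054
outer loop
vertex -0.414 1.03 0.668
vertex 0.39 1.356 0.024
vertex 0.953 1.718 1.816
endloop
endfacet

endsolid


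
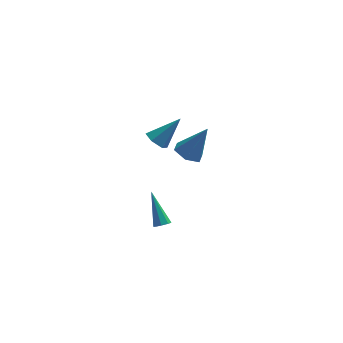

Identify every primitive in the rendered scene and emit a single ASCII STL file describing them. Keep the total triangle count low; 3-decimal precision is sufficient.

solid 
facet normal 0.240 -0.615 -0.751
outer loop
vertex 2.064 -1.354 -3.935
vertex 1.674 -1.645 -3.821
vertex 1.746 -1.251 -4.121
endloop
endfacet
facet normal 0.441 0.852 -0.283
outer loop
vertex 2.064 -1.354 -3.935
vertex 1.746 -1.251 -4.121
vertex 1.146 -0.295 -2.179
endloop
endfacet
facet normal 0.242 -0.615 -0.750
outer loop
vertex 1.746 -1.251 -4.121
vertex 1.674 -1.645 -3.821
vertex 1.386 -1.379 -4.132
endloop
endfacet
facet normal -0.278 0.825 -0.492
outer loop
vertex 1.746 -1.251 -4.121
vertex 1.386 -1.379 -4.132
vertex 1.146 -0.295 -2.179
endloop
endfacet
facet normal 0.242 -0.615 -0.750
outer loop
vertex 1.386 -1.379 -4.132
vertex 1.674 -1.645 -3.821
vertex 1.194 -1.663 -3.961
endloop
endfacet
facet normal -0.863 0.389 -0.322
outer loop
vertex 1.386 -1.379 -4.132
vertex 1.194 -1.663 -3.961
vertex 1.146 -0.295 -2.179
endloop
endfacet
facet normal 0.242 -0.616 -0.750
outer loop
vertex 1.194 -1.663 -3.961
vertex 1.674 -1.645 -3.821
vertex 1.283 -1.936 -3.708
endloop
endfacet
facet normal -0.972 -0.199 0.127
outer loop
vertex 1.194 -1.663 -3.961
vertex 1.283 -1.936 -3.708
vertex 1.146 -0.295 -2.179
endloop
endfacet
facet normal 0.243 -0.617 -0.749
outer loop
vertex 1.283 -1.936 -3.708
vertex 1.674 -1.645 -3.821
vertex 1.601 -2.038 -3.521
endloop
endfacet
facet normal -0.540 -0.597 0.593
outer loop
vertex 1.283 -1.936 -3.708
vertex 1.601 -2.038 -3.521
vertex 1.146 -0.295 -2.179
endloop
endfacet
facet normal 0.242 -0.617 -0.749
outer loop
vertex 1.601 -2.038 -3.521
vertex 1.674 -1.645 -3.821
vertex 1.962 -1.91 -3.51
endloop
endfacet
facet normal 0.178 -0.571 0.802
outer loop
vertex 1.601 -2.038 -3.521
vertex 1.962 -1.91 -3.51
vertex 1.146 -0.295 -2.179
endloop
endfacet
facet normal 0.240 -0.618 -0.749
outer loop
vertex 1.962 -1.91 -3.51
vertex 1.674 -1.645 -3.821
vertex 2.154 -1.627 -3.682
endloop
endfacet
facet normal 0.764 -0.134 0.631
outer loop
vertex 1.962 -1.91 -3.51
vertex 2.154 -1.627 -3.682
vertex 1.146 -0.295 -2.179
endloop
endfacet
facet normal 0.240 -0.616 -0.750
outer loop
vertex 2.154 -1.627 -3.682
vertex 1.674 -1.645 -3.821
vertex 2.064 -1.354 -3.935
endloop
endfacet
facet normal 0.872 0.455 0.181
outer loop
vertex 2.154 -1.627 -3.682
vertex 2.064 -1.354 -3.935
vertex 1.146 -0.295 -2.179
endloop
endfacet
facet normal -0.485 -0.048 -0.873
outer loop
vertex 3.522 -3.15 2.691
vertex 2.984 -2.519 2.955
vertex 3.719 -2.317 2.536
endloop
endfacet
facet normal 0.960 -0.250 -0.123
outer loop
vertex 3.522 -3.15 2.691
vertex 3.719 -2.317 2.536
vertex 3.976 -2.421 4.745
endloop
endfacet
facet normal -0.485 -0.049 -0.873
outer loop
vertex 3.719 -2.317 2.536
vertex 2.984 -2.519 2.955
vertex 3.18 -1.686 2.8
endloop
endfacet
facet normal 0.748 0.662 -0.056
outer loop
vertex 3.719 -2.317 2.536
vertex 3.18 -1.686 2.8
vertex 3.976 -2.421 4.745
endloop
endfacet
facet normal -0.484 -0.049 -0.874
outer loop
vertex 3.18 -1.686 2.8
vertex 2.984 -2.519 2.955
vertex 2.445 -1.889 3.218
endloop
endfacet
facet normal -0.046 0.928 0.370
outer loop
vertex 3.18 -1.686 2.8
vertex 2.445 -1.889 3.218
vertex 3.976 -2.421 4.745
endloop
endfacet
facet normal -0.483 -0.048 -0.874
outer loop
vertex 2.445 -1.889 3.218
vertex 2.984 -2.519 2.955
vertex 2.248 -2.722 3.373
endloop
endfacet
facet normal -0.626 0.283 0.726
outer loop
vertex 2.445 -1.889 3.218
vertex 2.248 -2.722 3.373
vertex 3.976 -2.421 4.745
endloop
endfacet
facet normal -0.483 -0.048 -0.874
outer loop
vertex 2.248 -2.722 3.373
vertex 2.984 -2.519 2.955
vertex 2.787 -3.352 3.11
endloop
endfacet
facet normal -0.413 -0.629 0.659
outer loop
vertex 2.248 -2.722 3.373
vertex 2.787 -3.352 3.11
vertex 3.976 -2.421 4.745
endloop
endfacet
facet normal -0.485 -0.048 -0.873
outer loop
vertex 2.787 -3.352 3.11
vertex 2.984 -2.519 2.955
vertex 3.522 -3.15 2.691
endloop
endfacet
facet normal 0.379 -0.895 0.234
outer loop
vertex 2.787 -3.352 3.11
vertex 3.522 -3.15 2.691
vertex 3.976 -2.421 4.745
endloop
endfacet
facet normal -0.663 -0.228 -0.713
outer loop
vertex 2.062 0.912 0.507
vertex 1.493 1.074 0.984
vertex 1.784 1.618 0.54
endloop
endfacet
facet normal 0.829 0.347 -0.440
outer loop
vertex 2.062 0.912 0.507
vertex 1.784 1.618 0.54
vertex 2.807 1.526 2.396
endloop
endfacet
facet normal -0.663 -0.227 -0.713
outer loop
vertex 1.784 1.618 0.54
vertex 1.493 1.074 0.984
vertex 1.215 1.781 1.017
endloop
endfacet
facet normal 0.218 0.973 -0.072
outer loop
vertex 1.784 1.618 0.54
vertex 1.215 1.781 1.017
vertex 2.807 1.526 2.396
endloop
endfacet
facet normal -0.664 -0.228 -0.712
outer loop
vertex 1.215 1.781 1.017
vertex 1.493 1.074 0.984
vertex 0.925 1.236 1.462
endloop
endfacet
facet normal -0.402 0.698 0.593
outer loop
vertex 1.215 1.781 1.017
vertex 0.925 1.236 1.462
vertex 2.807 1.526 2.396
endloop
endfacet
facet normal -0.664 -0.228 -0.712
outer loop
vertex 0.925 1.236 1.462
vertex 1.493 1.074 0.984
vertex 1.203 0.53 1.429
endloop
endfacet
facet normal -0.410 -0.203 0.889
outer loop
vertex 0.925 1.236 1.462
vertex 1.203 0.53 1.429
vertex 2.807 1.526 2.396
endloop
endfacet
facet normal -0.664 -0.229 -0.712
outer loop
vertex 1.203 0.53 1.429
vertex 1.493 1.074 0.984
vertex 1.772 0.368 0.951
endloop
endfacet
facet normal 0.201 -0.830 0.521
outer loop
vertex 1.203 0.53 1.429
vertex 1.772 0.368 0.951
vertex 2.807 1.526 2.396
endloop
endfacet
facet normal -0.663 -0.229 -0.713
outer loop
vertex 1.772 0.368 0.951
vertex 1.493 1.074 0.984
vertex 2.062 0.912 0.507
endloop
endfacet
facet normal 0.820 -0.554 -0.143
outer loop
vertex 1.772 0.368 0.951
vertex 2.062 0.912 0.507
vertex 2.807 1.526 2.396
endloop
endfacet

endsolid
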